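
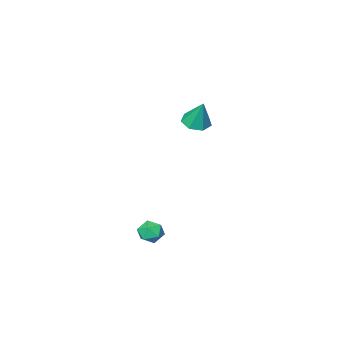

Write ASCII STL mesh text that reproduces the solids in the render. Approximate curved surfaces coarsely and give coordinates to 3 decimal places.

solid 
facet normal -0.604 -0.172 0.778
outer loop
vertex 3.197 2.991 -2.456
vertex 2.929 2.35 -2.806
vertex 3.548 2.307 -2.335
endloop
endfacet
facet normal -0.011 0.169 0.986
outer loop
vertex 3.197 2.991 -2.456
vertex 3.548 2.307 -2.335
vertex 3.974 2.949 -2.44
endloop
endfacet
facet normal 0.029 0.781 0.623
outer loop
vertex 3.197 2.991 -2.456
vertex 3.974 2.949 -2.44
vertex 3.62 3.389 -2.975
endloop
endfacet
facet normal -0.538 0.821 0.191
outer loop
vertex 3.197 2.991 -2.456
vertex 3.62 3.389 -2.975
vertex 2.974 3.018 -3.201
endloop
endfacet
facet normal -0.929 0.232 0.287
outer loop
vertex 3.197 2.991 -2.456
vertex 2.974 3.018 -3.201
vertex 2.929 2.35 -2.806
endloop
endfacet
facet normal 0.549 -0.233 0.802
outer loop
vertex 3.974 2.949 -2.44
vertex 3.548 2.307 -2.335
vertex 4.186 2.282 -2.779
endloop
endfacet
facet normal -0.410 -0.783 0.468
outer loop
vertex 3.548 2.307 -2.335
vertex 2.929 2.35 -2.806
vertex 3.54 1.911 -3.005
endloop
endfacet
facet normal -0.936 -0.131 -0.328
outer loop
vertex 2.929 2.35 -2.806
vertex 2.974 3.018 -3.201
vertex 3.186 2.351 -3.54
endloop
endfacet
facet normal -0.303 0.822 -0.482
outer loop
vertex 2.974 3.018 -3.201
vertex 3.62 3.389 -2.975
vertex 3.612 2.993 -3.645
endloop
endfacet
facet normal 0.615 0.758 0.216
outer loop
vertex 3.62 3.389 -2.975
vertex 3.974 2.949 -2.44
vertex 4.231 2.95 -3.174
endloop
endfacet
facet normal 0.538 -0.821 -0.191
outer loop
vertex 3.963 2.309 -3.524
vertex 4.186 2.282 -2.779
vertex 3.54 1.911 -3.005
endloop
endfacet
facet normal -0.029 -0.781 -0.623
outer loop
vertex 3.963 2.309 -3.524
vertex 3.54 1.911 -3.005
vertex 3.186 2.351 -3.54
endloop
endfacet
facet normal 0.011 -0.169 -0.986
outer loop
vertex 3.963 2.309 -3.524
vertex 3.186 2.351 -3.54
vertex 3.612 2.993 -3.645
endloop
endfacet
facet normal 0.604 0.172 -0.778
outer loop
vertex 3.963 2.309 -3.524
vertex 3.612 2.993 -3.645
vertex 4.231 2.95 -3.174
endloop
endfacet
facet normal 0.929 -0.232 -0.287
outer loop
vertex 3.963 2.309 -3.524
vertex 4.231 2.95 -3.174
vertex 4.186 2.282 -2.779
endloop
endfacet
facet normal 0.303 -0.822 0.482
outer loop
vertex 3.54 1.911 -3.005
vertex 4.186 2.282 -2.779
vertex 3.548 2.307 -2.335
endloop
endfacet
facet normal -0.615 -0.758 -0.216
outer loop
vertex 3.186 2.351 -3.54
vertex 3.54 1.911 -3.005
vertex 2.929 2.35 -2.806
endloop
endfacet
facet normal -0.549 0.233 -0.802
outer loop
vertex 3.612 2.993 -3.645
vertex 3.186 2.351 -3.54
vertex 2.974 3.018 -3.201
endloop
endfacet
facet normal 0.410 0.783 -0.468
outer loop
vertex 4.231 2.95 -3.174
vertex 3.612 2.993 -3.645
vertex 3.62 3.389 -2.975
endloop
endfacet
facet normal 0.936 0.131 0.328
outer loop
vertex 4.186 2.282 -2.779
vertex 4.231 2.95 -3.174
vertex 3.974 2.949 -2.44
endloop
endfacet
facet normal -0.032 -0.395 -0.918
outer loop
vertex -2.928 -3.686 0.521
vertex -3.749 -3.362 0.41
vertex -2.97 -2.977 0.217
endloop
endfacet
facet normal 0.927 0.193 0.322
outer loop
vertex -2.928 -3.686 0.521
vertex -2.97 -2.977 0.217
vertex -3.691 -2.638 2.09
endloop
endfacet
facet normal -0.032 -0.395 -0.918
outer loop
vertex -2.97 -2.977 0.217
vertex -3.749 -3.362 0.41
vertex -3.599 -2.558 0.059
endloop
endfacet
facet normal 0.543 0.837 0.058
outer loop
vertex -2.97 -2.977 0.217
vertex -3.599 -2.558 0.059
vertex -3.691 -2.638 2.09
endloop
endfacet
facet normal -0.032 -0.395 -0.918
outer loop
vertex -3.599 -2.558 0.059
vertex -3.749 -3.362 0.41
vertex -4.341 -2.744 0.165
endloop
endfacet
facet normal -0.239 0.971 0.027
outer loop
vertex -3.599 -2.558 0.059
vertex -4.341 -2.744 0.165
vertex -3.691 -2.638 2.09
endloop
endfacet
facet normal -0.032 -0.395 -0.918
outer loop
vertex -4.341 -2.744 0.165
vertex -3.749 -3.362 0.41
vertex -4.637 -3.395 0.455
endloop
endfacet
facet normal -0.833 0.492 0.254
outer loop
vertex -4.341 -2.744 0.165
vertex -4.637 -3.395 0.455
vertex -3.691 -2.638 2.09
endloop
endfacet
facet normal -0.032 -0.396 -0.918
outer loop
vertex -4.637 -3.395 0.455
vertex -3.749 -3.362 0.41
vertex -4.265 -4.021 0.712
endloop
endfacet
facet normal -0.789 -0.237 0.566
outer loop
vertex -4.637 -3.395 0.455
vertex -4.265 -4.021 0.712
vertex -3.691 -2.638 2.09
endloop
endfacet
facet normal -0.032 -0.396 -0.918
outer loop
vertex -4.265 -4.021 0.712
vertex -3.749 -3.362 0.41
vertex -3.504 -4.15 0.741
endloop
endfacet
facet normal -0.141 -0.669 0.730
outer loop
vertex -4.265 -4.021 0.712
vertex -3.504 -4.15 0.741
vertex -3.691 -2.638 2.09
endloop
endfacet
facet normal -0.032 -0.396 -0.918
outer loop
vertex -3.504 -4.15 0.741
vertex -3.749 -3.362 0.41
vertex -2.928 -3.686 0.521
endloop
endfacet
facet normal 0.622 -0.477 0.621
outer loop
vertex -3.504 -4.15 0.741
vertex -2.928 -3.686 0.521
vertex -3.691 -2.638 2.09
endloop
endfacet

endsolid


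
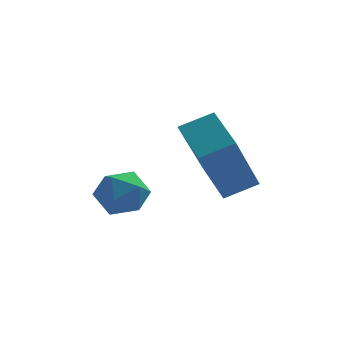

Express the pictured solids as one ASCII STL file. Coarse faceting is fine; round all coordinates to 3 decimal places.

solid 
facet normal -0.305 -0.439 0.845
outer loop
vertex 2.353 -1.371 4.156
vertex 1.949 -0.221 4.608
vertex 1.515 -1.517 3.778
endloop
endfacet
facet normal 0.311 -0.884 -0.348
outer loop
vertex 2.151 -0.599 2.012
vertex 2.353 -1.371 4.156
vertex 1.515 -1.517 3.778
endloop
endfacet
facet normal -0.304 -0.440 0.845
outer loop
vertex 1.515 -1.517 3.778
vertex 1.949 -0.221 4.608
vertex 1.111 -0.367 4.231
endloop
endfacet
facet normal -0.901 -0.157 -0.406
outer loop
vertex 1.111 -0.367 4.231
vertex 2.151 -0.599 2.012
vertex 1.515 -1.517 3.778
endloop
endfacet
facet normal 0.900 0.157 0.406
outer loop
vertex 2.353 -1.371 4.156
vertex 2.585 0.697 2.842
vertex 1.949 -0.221 4.608
endloop
endfacet
facet normal 0.311 -0.885 -0.348
outer loop
vertex 2.989 -0.453 2.389
vertex 2.353 -1.371 4.156
vertex 2.151 -0.599 2.012
endloop
endfacet
facet normal 0.901 0.157 0.406
outer loop
vertex 2.989 -0.453 2.389
vertex 2.585 0.697 2.842
vertex 2.353 -1.371 4.156
endloop
endfacet
facet normal -0.311 0.885 0.348
outer loop
vertex 1.949 -0.221 4.608
vertex 2.585 0.697 2.842
vertex 1.111 -0.367 4.231
endloop
endfacet
facet normal -0.900 -0.157 -0.406
outer loop
vertex 1.747 0.551 2.464
vertex 2.151 -0.599 2.012
vertex 1.111 -0.367 4.231
endloop
endfacet
facet normal -0.311 0.885 0.348
outer loop
vertex 1.111 -0.367 4.231
vertex 2.585 0.697 2.842
vertex 1.747 0.551 2.464
endloop
endfacet
facet normal 0.304 0.439 -0.846
outer loop
vertex 1.747 0.551 2.464
vertex 2.989 -0.453 2.389
vertex 2.151 -0.599 2.012
endloop
endfacet
facet normal 0.304 0.440 -0.845
outer loop
vertex 2.585 0.697 2.842
vertex 2.989 -0.453 2.389
vertex 1.747 0.551 2.464
endloop
endfacet
facet normal -0.205 0.372 0.905
outer loop
vertex -0.54 0.467 2.274
vertex -0.409 -0.182 2.57
vertex 0.13 0.298 2.495
endloop
endfacet
facet normal 0.064 0.876 0.477
outer loop
vertex -0.54 0.467 2.274
vertex 0.13 0.298 2.495
vertex 0.033 0.647 1.867
endloop
endfacet
facet normal -0.360 0.928 -0.096
outer loop
vertex -0.54 0.467 2.274
vertex 0.033 0.647 1.867
vertex -0.565 0.383 1.553
endloop
endfacet
facet normal -0.890 0.456 -0.022
outer loop
vertex -0.54 0.467 2.274
vertex -0.565 0.383 1.553
vertex -0.839 -0.13 1.988
endloop
endfacet
facet normal -0.794 0.112 0.597
outer loop
vertex -0.54 0.467 2.274
vertex -0.839 -0.13 1.988
vertex -0.409 -0.182 2.57
endloop
endfacet
facet normal 0.706 0.660 0.258
outer loop
vertex 0.033 0.647 1.867
vertex 0.13 0.298 2.495
vertex 0.519 0.11 1.912
endloop
endfacet
facet normal 0.271 -0.156 0.950
outer loop
vertex 0.13 0.298 2.495
vertex -0.409 -0.182 2.57
vertex 0.245 -0.403 2.347
endloop
endfacet
facet normal -0.680 -0.578 0.451
outer loop
vertex -0.409 -0.182 2.57
vertex -0.839 -0.13 1.988
vertex -0.353 -0.667 2.033
endloop
endfacet
facet normal -0.835 -0.021 -0.550
outer loop
vertex -0.839 -0.13 1.988
vertex -0.565 0.383 1.553
vertex -0.45 -0.318 1.405
endloop
endfacet
facet normal 0.023 0.743 -0.669
outer loop
vertex -0.565 0.383 1.553
vertex 0.033 0.647 1.867
vertex 0.089 0.162 1.33
endloop
endfacet
facet normal 0.890 -0.456 0.022
outer loop
vertex 0.22 -0.487 1.626
vertex 0.519 0.11 1.912
vertex 0.245 -0.403 2.347
endloop
endfacet
facet normal 0.360 -0.928 0.096
outer loop
vertex 0.22 -0.487 1.626
vertex 0.245 -0.403 2.347
vertex -0.353 -0.667 2.033
endloop
endfacet
facet normal -0.064 -0.876 -0.477
outer loop
vertex 0.22 -0.487 1.626
vertex -0.353 -0.667 2.033
vertex -0.45 -0.318 1.405
endloop
endfacet
facet normal 0.205 -0.372 -0.905
outer loop
vertex 0.22 -0.487 1.626
vertex -0.45 -0.318 1.405
vertex 0.089 0.162 1.33
endloop
endfacet
facet normal 0.794 -0.112 -0.597
outer loop
vertex 0.22 -0.487 1.626
vertex 0.089 0.162 1.33
vertex 0.519 0.11 1.912
endloop
endfacet
facet normal 0.835 0.021 0.550
outer loop
vertex 0.245 -0.403 2.347
vertex 0.519 0.11 1.912
vertex 0.13 0.298 2.495
endloop
endfacet
facet normal -0.023 -0.743 0.669
outer loop
vertex -0.353 -0.667 2.033
vertex 0.245 -0.403 2.347
vertex -0.409 -0.182 2.57
endloop
endfacet
facet normal -0.706 -0.660 -0.258
outer loop
vertex -0.45 -0.318 1.405
vertex -0.353 -0.667 2.033
vertex -0.839 -0.13 1.988
endloop
endfacet
facet normal -0.271 0.156 -0.950
outer loop
vertex 0.089 0.162 1.33
vertex -0.45 -0.318 1.405
vertex -0.565 0.383 1.553
endloop
endfacet
facet normal 0.680 0.578 -0.451
outer loop
vertex 0.519 0.11 1.912
vertex 0.089 0.162 1.33
vertex 0.033 0.647 1.867
endloop
endfacet

endsolid


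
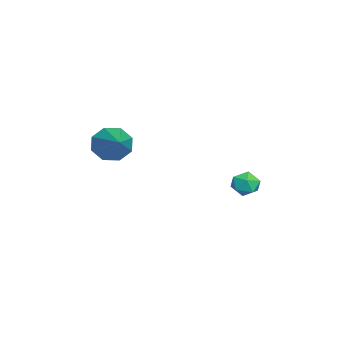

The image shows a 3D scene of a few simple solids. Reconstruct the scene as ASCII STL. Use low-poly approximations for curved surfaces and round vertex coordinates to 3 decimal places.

solid 
facet normal -0.778 0.108 0.619
outer loop
vertex -3.225 1.587 -2.46
vertex -3.227 0.914 -2.345
vertex -2.854 1.327 -1.948
endloop
endfacet
facet normal -0.369 0.693 0.619
outer loop
vertex -3.225 1.587 -2.46
vertex -2.854 1.327 -1.948
vertex -2.593 1.819 -2.343
endloop
endfacet
facet normal -0.336 0.941 -0.048
outer loop
vertex -3.225 1.587 -2.46
vertex -2.593 1.819 -2.343
vertex -2.804 1.711 -2.984
endloop
endfacet
facet normal -0.726 0.509 -0.463
outer loop
vertex -3.225 1.587 -2.46
vertex -2.804 1.711 -2.984
vertex -3.196 1.151 -2.985
endloop
endfacet
facet normal -0.999 -0.006 -0.050
outer loop
vertex -3.225 1.587 -2.46
vertex -3.196 1.151 -2.985
vertex -3.227 0.914 -2.345
endloop
endfacet
facet normal 0.289 0.501 0.816
outer loop
vertex -2.593 1.819 -2.343
vertex -2.854 1.327 -1.948
vertex -2.204 1.289 -2.155
endloop
endfacet
facet normal -0.374 -0.445 0.814
outer loop
vertex -2.854 1.327 -1.948
vertex -3.227 0.914 -2.345
vertex -2.596 0.729 -2.156
endloop
endfacet
facet normal -0.729 -0.630 -0.269
outer loop
vertex -3.227 0.914 -2.345
vertex -3.196 1.151 -2.985
vertex -2.807 0.621 -2.797
endloop
endfacet
facet normal -0.286 0.202 -0.937
outer loop
vertex -3.196 1.151 -2.985
vertex -2.804 1.711 -2.984
vertex -2.546 1.113 -3.192
endloop
endfacet
facet normal 0.344 0.901 -0.265
outer loop
vertex -2.804 1.711 -2.984
vertex -2.593 1.819 -2.343
vertex -2.173 1.526 -2.795
endloop
endfacet
facet normal 0.726 -0.509 0.463
outer loop
vertex -2.175 0.853 -2.68
vertex -2.204 1.289 -2.155
vertex -2.596 0.729 -2.156
endloop
endfacet
facet normal 0.336 -0.941 0.048
outer loop
vertex -2.175 0.853 -2.68
vertex -2.596 0.729 -2.156
vertex -2.807 0.621 -2.797
endloop
endfacet
facet normal 0.369 -0.693 -0.619
outer loop
vertex -2.175 0.853 -2.68
vertex -2.807 0.621 -2.797
vertex -2.546 1.113 -3.192
endloop
endfacet
facet normal 0.778 -0.108 -0.619
outer loop
vertex -2.175 0.853 -2.68
vertex -2.546 1.113 -3.192
vertex -2.173 1.526 -2.795
endloop
endfacet
facet normal 0.999 0.006 0.050
outer loop
vertex -2.175 0.853 -2.68
vertex -2.173 1.526 -2.795
vertex -2.204 1.289 -2.155
endloop
endfacet
facet normal 0.286 -0.202 0.937
outer loop
vertex -2.596 0.729 -2.156
vertex -2.204 1.289 -2.155
vertex -2.854 1.327 -1.948
endloop
endfacet
facet normal -0.344 -0.901 0.265
outer loop
vertex -2.807 0.621 -2.797
vertex -2.596 0.729 -2.156
vertex -3.227 0.914 -2.345
endloop
endfacet
facet normal -0.289 -0.501 -0.816
outer loop
vertex -2.546 1.113 -3.192
vertex -2.807 0.621 -2.797
vertex -3.196 1.151 -2.985
endloop
endfacet
facet normal 0.374 0.445 -0.814
outer loop
vertex -2.173 1.526 -2.795
vertex -2.546 1.113 -3.192
vertex -2.804 1.711 -2.984
endloop
endfacet
facet normal 0.729 0.630 0.269
outer loop
vertex -2.204 1.289 -2.155
vertex -2.173 1.526 -2.795
vertex -2.593 1.819 -2.343
endloop
endfacet
facet normal -0.870 -0.236 -0.432
outer loop
vertex -0.768 -4.303 -0.527
vertex -1.196 -3.985 0.161
vertex -0.911 -3.656 -0.592
endloop
endfacet
facet normal 0.727 0.092 -0.681
outer loop
vertex -0.768 -4.303 -0.527
vertex -0.911 -3.656 -0.592
vertex 0.616 -3.495 1.059
endloop
endfacet
facet normal -0.870 -0.235 -0.432
outer loop
vertex -0.911 -3.656 -0.592
vertex -1.196 -3.985 0.161
vertex -1.22 -3.202 -0.217
endloop
endfacet
facet normal 0.465 0.730 -0.501
outer loop
vertex -0.911 -3.656 -0.592
vertex -1.22 -3.202 -0.217
vertex 0.616 -3.495 1.059
endloop
endfacet
facet normal -0.871 -0.235 -0.432
outer loop
vertex -1.22 -3.202 -0.217
vertex -1.196 -3.985 0.161
vertex -1.515 -3.206 0.38
endloop
endfacet
facet normal 0.114 0.991 0.063
outer loop
vertex -1.22 -3.202 -0.217
vertex -1.515 -3.206 0.38
vertex 0.616 -3.495 1.059
endloop
endfacet
facet normal -0.871 -0.235 -0.432
outer loop
vertex -1.515 -3.206 0.38
vertex -1.196 -3.985 0.161
vertex -1.623 -3.667 0.849
endloop
endfacet
facet normal -0.119 0.722 0.682
outer loop
vertex -1.515 -3.206 0.38
vertex -1.623 -3.667 0.849
vertex 0.616 -3.495 1.059
endloop
endfacet
facet normal -0.871 -0.236 -0.431
outer loop
vertex -1.623 -3.667 0.849
vertex -1.196 -3.985 0.161
vertex -1.48 -4.314 0.914
endloop
endfacet
facet normal -0.099 0.078 0.992
outer loop
vertex -1.623 -3.667 0.849
vertex -1.48 -4.314 0.914
vertex 0.616 -3.495 1.059
endloop
endfacet
facet normal -0.871 -0.236 -0.432
outer loop
vertex -1.48 -4.314 0.914
vertex -1.196 -3.985 0.161
vertex -1.171 -4.768 0.539
endloop
endfacet
facet normal 0.163 -0.560 0.812
outer loop
vertex -1.48 -4.314 0.914
vertex -1.171 -4.768 0.539
vertex 0.616 -3.495 1.059
endloop
endfacet
facet normal -0.871 -0.236 -0.432
outer loop
vertex -1.171 -4.768 0.539
vertex -1.196 -3.985 0.161
vertex -0.876 -4.764 -0.058
endloop
endfacet
facet normal 0.513 -0.822 0.248
outer loop
vertex -1.171 -4.768 0.539
vertex -0.876 -4.764 -0.058
vertex 0.616 -3.495 1.059
endloop
endfacet
facet normal -0.870 -0.236 -0.432
outer loop
vertex -0.876 -4.764 -0.058
vertex -1.196 -3.985 0.161
vertex -0.768 -4.303 -0.527
endloop
endfacet
facet normal 0.747 -0.552 -0.371
outer loop
vertex -0.876 -4.764 -0.058
vertex -0.768 -4.303 -0.527
vertex 0.616 -3.495 1.059
endloop
endfacet

endsolid


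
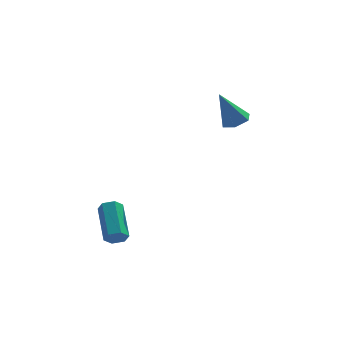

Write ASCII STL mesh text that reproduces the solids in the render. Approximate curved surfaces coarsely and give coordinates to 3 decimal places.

solid 
facet normal 0.064 -0.869 -0.491
outer loop
vertex -2.68 -3.121 -2.99
vertex -3.021 -3.333 -2.659
vertex -3.19 -3.101 -3.092
endloop
endfacet
facet normal 0.189 0.493 -0.849
outer loop
vertex -2.68 -3.121 -2.99
vertex -3.19 -3.101 -3.092
vertex -2.799 -1.495 -2.073
endloop
endfacet
facet normal 0.189 0.493 -0.849
outer loop
vertex -2.799 -1.495 -2.073
vertex -3.19 -3.101 -3.092
vertex -3.309 -1.475 -2.175
endloop
endfacet
facet normal -0.064 0.869 0.490
outer loop
vertex -2.799 -1.495 -2.073
vertex -3.309 -1.475 -2.175
vertex -3.139 -1.707 -1.741
endloop
endfacet
facet normal 0.062 -0.869 -0.490
outer loop
vertex -3.19 -3.101 -3.092
vertex -3.021 -3.333 -2.659
vertex -3.53 -3.312 -2.761
endloop
endfacet
facet normal -0.753 0.280 -0.595
outer loop
vertex -3.19 -3.101 -3.092
vertex -3.53 -3.312 -2.761
vertex -3.309 -1.475 -2.175
endloop
endfacet
facet normal -0.754 0.280 -0.594
outer loop
vertex -3.309 -1.475 -2.175
vertex -3.53 -3.312 -2.761
vertex -3.649 -1.687 -1.843
endloop
endfacet
facet normal -0.064 0.869 0.490
outer loop
vertex -3.309 -1.475 -2.175
vertex -3.649 -1.687 -1.843
vertex -3.139 -1.707 -1.741
endloop
endfacet
facet normal 0.063 -0.869 -0.491
outer loop
vertex -3.53 -3.312 -2.761
vertex -3.021 -3.333 -2.659
vertex -3.361 -3.545 -2.327
endloop
endfacet
facet normal -0.944 -0.212 0.254
outer loop
vertex -3.53 -3.312 -2.761
vertex -3.361 -3.545 -2.327
vertex -3.649 -1.687 -1.843
endloop
endfacet
facet normal -0.943 -0.213 0.254
outer loop
vertex -3.649 -1.687 -1.843
vertex -3.361 -3.545 -2.327
vertex -3.48 -1.919 -1.41
endloop
endfacet
facet normal -0.064 0.869 0.491
outer loop
vertex -3.649 -1.687 -1.843
vertex -3.48 -1.919 -1.41
vertex -3.139 -1.707 -1.741
endloop
endfacet
facet normal 0.064 -0.869 -0.490
outer loop
vertex -3.361 -3.545 -2.327
vertex -3.021 -3.333 -2.659
vertex -2.851 -3.565 -2.225
endloop
endfacet
facet normal -0.189 -0.493 0.849
outer loop
vertex -3.361 -3.545 -2.327
vertex -2.851 -3.565 -2.225
vertex -3.48 -1.919 -1.41
endloop
endfacet
facet normal -0.189 -0.493 0.849
outer loop
vertex -3.48 -1.919 -1.41
vertex -2.851 -3.565 -2.225
vertex -2.97 -1.939 -1.308
endloop
endfacet
facet normal -0.064 0.869 0.491
outer loop
vertex -3.48 -1.919 -1.41
vertex -2.97 -1.939 -1.308
vertex -3.139 -1.707 -1.741
endloop
endfacet
facet normal 0.064 -0.869 -0.490
outer loop
vertex -2.851 -3.565 -2.225
vertex -3.021 -3.333 -2.659
vertex -2.511 -3.353 -2.557
endloop
endfacet
facet normal 0.754 -0.280 0.594
outer loop
vertex -2.851 -3.565 -2.225
vertex -2.511 -3.353 -2.557
vertex -2.97 -1.939 -1.308
endloop
endfacet
facet normal 0.753 -0.281 0.595
outer loop
vertex -2.97 -1.939 -1.308
vertex -2.511 -3.353 -2.557
vertex -2.63 -1.728 -1.639
endloop
endfacet
facet normal -0.062 0.869 0.490
outer loop
vertex -2.97 -1.939 -1.308
vertex -2.63 -1.728 -1.639
vertex -3.139 -1.707 -1.741
endloop
endfacet
facet normal 0.064 -0.869 -0.491
outer loop
vertex -2.511 -3.353 -2.557
vertex -3.021 -3.333 -2.659
vertex -2.68 -3.121 -2.99
endloop
endfacet
facet normal 0.943 0.213 -0.254
outer loop
vertex -2.511 -3.353 -2.557
vertex -2.68 -3.121 -2.99
vertex -2.63 -1.728 -1.639
endloop
endfacet
facet normal 0.944 0.212 -0.254
outer loop
vertex -2.63 -1.728 -1.639
vertex -2.68 -3.121 -2.99
vertex -2.799 -1.495 -2.073
endloop
endfacet
facet normal -0.063 0.869 0.491
outer loop
vertex -2.63 -1.728 -1.639
vertex -2.799 -1.495 -2.073
vertex -3.139 -1.707 -1.741
endloop
endfacet
facet normal 0.419 0.006 -0.908
outer loop
vertex 2.616 -0.487 2.323
vertex 2.179 -0.034 2.124
vertex 2.752 0.156 2.39
endloop
endfacet
facet normal 0.706 -0.219 0.674
outer loop
vertex 2.616 -0.487 2.323
vertex 2.752 0.156 2.39
vertex 1.461 -0.046 3.676
endloop
endfacet
facet normal 0.419 0.007 -0.908
outer loop
vertex 2.752 0.156 2.39
vertex 2.179 -0.034 2.124
vertex 2.314 0.608 2.191
endloop
endfacet
facet normal 0.455 0.689 0.565
outer loop
vertex 2.752 0.156 2.39
vertex 2.314 0.608 2.191
vertex 1.461 -0.046 3.676
endloop
endfacet
facet normal 0.419 0.007 -0.908
outer loop
vertex 2.314 0.608 2.191
vertex 2.179 -0.034 2.124
vertex 1.741 0.418 1.925
endloop
endfacet
facet normal -0.383 0.906 0.179
outer loop
vertex 2.314 0.608 2.191
vertex 1.741 0.418 1.925
vertex 1.461 -0.046 3.676
endloop
endfacet
facet normal 0.419 0.006 -0.908
outer loop
vertex 1.741 0.418 1.925
vertex 2.179 -0.034 2.124
vertex 1.605 -0.224 1.858
endloop
endfacet
facet normal -0.971 0.216 -0.098
outer loop
vertex 1.741 0.418 1.925
vertex 1.605 -0.224 1.858
vertex 1.461 -0.046 3.676
endloop
endfacet
facet normal 0.418 0.008 -0.908
outer loop
vertex 1.605 -0.224 1.858
vertex 2.179 -0.034 2.124
vertex 2.043 -0.677 2.056
endloop
endfacet
facet normal -0.721 -0.693 0.011
outer loop
vertex 1.605 -0.224 1.858
vertex 2.043 -0.677 2.056
vertex 1.461 -0.046 3.676
endloop
endfacet
facet normal 0.420 0.007 -0.907
outer loop
vertex 2.043 -0.677 2.056
vertex 2.179 -0.034 2.124
vertex 2.616 -0.487 2.323
endloop
endfacet
facet normal 0.117 -0.910 0.397
outer loop
vertex 2.043 -0.677 2.056
vertex 2.616 -0.487 2.323
vertex 1.461 -0.046 3.676
endloop
endfacet

endsolid


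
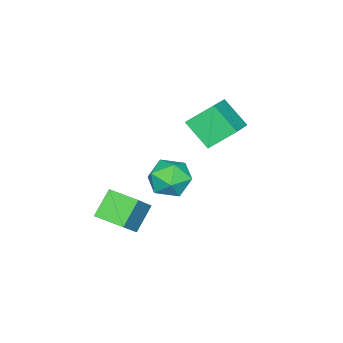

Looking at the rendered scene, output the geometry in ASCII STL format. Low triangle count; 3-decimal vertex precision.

solid 
facet normal -0.483 -0.082 0.872
outer loop
vertex 1.782 1.478 3.135
vertex 2.334 0.547 3.354
vertex 2.745 1.521 3.673
endloop
endfacet
facet normal -0.409 0.603 0.684
outer loop
vertex 1.782 1.478 3.135
vertex 2.745 1.521 3.673
vertex 2.518 2.261 2.885
endloop
endfacet
facet normal -0.720 0.692 0.048
outer loop
vertex 1.782 1.478 3.135
vertex 2.518 2.261 2.885
vertex 1.968 1.744 2.08
endloop
endfacet
facet normal -0.985 0.063 -0.158
outer loop
vertex 1.782 1.478 3.135
vertex 1.968 1.744 2.08
vertex 1.854 0.685 2.37
endloop
endfacet
facet normal -0.839 -0.415 0.351
outer loop
vertex 1.782 1.478 3.135
vertex 1.854 0.685 2.37
vertex 2.334 0.547 3.354
endloop
endfacet
facet normal 0.287 0.738 0.610
outer loop
vertex 2.518 2.261 2.885
vertex 2.745 1.521 3.673
vertex 3.526 1.815 2.95
endloop
endfacet
facet normal 0.168 -0.370 0.914
outer loop
vertex 2.745 1.521 3.673
vertex 2.334 0.547 3.354
vertex 3.412 0.756 3.24
endloop
endfacet
facet normal -0.407 -0.910 0.071
outer loop
vertex 2.334 0.547 3.354
vertex 1.854 0.685 2.37
vertex 2.862 0.239 2.435
endloop
endfacet
facet normal -0.645 -0.137 -0.752
outer loop
vertex 1.854 0.685 2.37
vertex 1.968 1.744 2.08
vertex 2.635 0.979 1.647
endloop
endfacet
facet normal -0.215 0.882 -0.419
outer loop
vertex 1.968 1.744 2.08
vertex 2.518 2.261 2.885
vertex 3.046 1.953 1.966
endloop
endfacet
facet normal 0.985 -0.063 0.158
outer loop
vertex 3.598 1.022 2.185
vertex 3.526 1.815 2.95
vertex 3.412 0.756 3.24
endloop
endfacet
facet normal 0.720 -0.692 -0.048
outer loop
vertex 3.598 1.022 2.185
vertex 3.412 0.756 3.24
vertex 2.862 0.239 2.435
endloop
endfacet
facet normal 0.409 -0.603 -0.684
outer loop
vertex 3.598 1.022 2.185
vertex 2.862 0.239 2.435
vertex 2.635 0.979 1.647
endloop
endfacet
facet normal 0.483 0.082 -0.872
outer loop
vertex 3.598 1.022 2.185
vertex 2.635 0.979 1.647
vertex 3.046 1.953 1.966
endloop
endfacet
facet normal 0.839 0.415 -0.351
outer loop
vertex 3.598 1.022 2.185
vertex 3.046 1.953 1.966
vertex 3.526 1.815 2.95
endloop
endfacet
facet normal 0.645 0.137 0.752
outer loop
vertex 3.412 0.756 3.24
vertex 3.526 1.815 2.95
vertex 2.745 1.521 3.673
endloop
endfacet
facet normal 0.215 -0.882 0.419
outer loop
vertex 2.862 0.239 2.435
vertex 3.412 0.756 3.24
vertex 2.334 0.547 3.354
endloop
endfacet
facet normal -0.287 -0.738 -0.610
outer loop
vertex 2.635 0.979 1.647
vertex 2.862 0.239 2.435
vertex 1.854 0.685 2.37
endloop
endfacet
facet normal -0.168 0.370 -0.914
outer loop
vertex 3.046 1.953 1.966
vertex 2.635 0.979 1.647
vertex 1.968 1.744 2.08
endloop
endfacet
facet normal 0.407 0.910 -0.071
outer loop
vertex 3.526 1.815 2.95
vertex 3.046 1.953 1.966
vertex 2.518 2.261 2.885
endloop
endfacet
facet normal -0.436 0.632 0.641
outer loop
vertex -1.711 0.873 4.538
vertex -1.509 2.185 3.383
vertex -3.398 0.47 3.788
endloop
endfacet
facet normal -0.114 -0.745 0.657
outer loop
vertex -2.671 -0.585 2.717
vertex -1.711 0.873 4.538
vertex -3.398 0.47 3.788
endloop
endfacet
facet normal -0.436 0.632 0.641
outer loop
vertex -3.398 0.47 3.788
vertex -1.509 2.185 3.383
vertex -3.197 1.782 2.632
endloop
endfacet
facet normal -0.893 -0.213 -0.397
outer loop
vertex -3.197 1.782 2.632
vertex -2.671 -0.585 2.717
vertex -3.398 0.47 3.788
endloop
endfacet
facet normal 0.893 0.212 0.397
outer loop
vertex -1.711 0.873 4.538
vertex -0.782 1.13 2.312
vertex -1.509 2.185 3.383
endloop
endfacet
facet normal -0.114 -0.745 0.657
outer loop
vertex -0.983 -0.182 3.468
vertex -1.711 0.873 4.538
vertex -2.671 -0.585 2.717
endloop
endfacet
facet normal 0.893 0.213 0.397
outer loop
vertex -0.983 -0.182 3.468
vertex -0.782 1.13 2.312
vertex -1.711 0.873 4.538
endloop
endfacet
facet normal 0.114 0.745 -0.657
outer loop
vertex -1.509 2.185 3.383
vertex -0.782 1.13 2.312
vertex -3.197 1.782 2.632
endloop
endfacet
facet normal -0.893 -0.213 -0.398
outer loop
vertex -2.469 0.727 1.562
vertex -2.671 -0.585 2.717
vertex -3.197 1.782 2.632
endloop
endfacet
facet normal 0.114 0.745 -0.657
outer loop
vertex -3.197 1.782 2.632
vertex -0.782 1.13 2.312
vertex -2.469 0.727 1.562
endloop
endfacet
facet normal 0.436 -0.632 -0.641
outer loop
vertex -2.469 0.727 1.562
vertex -0.983 -0.182 3.468
vertex -2.671 -0.585 2.717
endloop
endfacet
facet normal 0.436 -0.632 -0.641
outer loop
vertex -0.782 1.13 2.312
vertex -0.983 -0.182 3.468
vertex -2.469 0.727 1.562
endloop
endfacet
facet normal -0.694 -0.089 -0.714
outer loop
vertex 1.594 -1.892 -0.528
vertex 1.557 -0.4 -0.678
vertex 2.716 -1.972 -1.608
endloop
endfacet
facet normal 0.025 -0.995 0.099
outer loop
vertex 4.063 -1.8 -0.222
vertex 1.594 -1.892 -0.528
vertex 2.716 -1.972 -1.608
endloop
endfacet
facet normal -0.694 -0.089 -0.715
outer loop
vertex 2.716 -1.972 -1.608
vertex 1.557 -0.4 -0.678
vertex 2.68 -0.48 -1.758
endloop
endfacet
facet normal 0.719 -0.052 -0.693
outer loop
vertex 2.68 -0.48 -1.758
vertex 4.063 -1.8 -0.222
vertex 2.716 -1.972 -1.608
endloop
endfacet
facet normal -0.719 0.052 0.693
outer loop
vertex 1.594 -1.892 -0.528
vertex 2.904 -0.228 0.708
vertex 1.557 -0.4 -0.678
endloop
endfacet
facet normal 0.025 -0.995 0.099
outer loop
vertex 2.94 -1.72 0.858
vertex 1.594 -1.892 -0.528
vertex 4.063 -1.8 -0.222
endloop
endfacet
facet normal -0.720 0.052 0.692
outer loop
vertex 2.94 -1.72 0.858
vertex 2.904 -0.228 0.708
vertex 1.594 -1.892 -0.528
endloop
endfacet
facet normal -0.025 0.995 -0.099
outer loop
vertex 1.557 -0.4 -0.678
vertex 2.904 -0.228 0.708
vertex 2.68 -0.48 -1.758
endloop
endfacet
facet normal 0.720 -0.052 -0.692
outer loop
vertex 4.026 -0.308 -0.372
vertex 4.063 -1.8 -0.222
vertex 2.68 -0.48 -1.758
endloop
endfacet
facet normal -0.025 0.995 -0.099
outer loop
vertex 2.68 -0.48 -1.758
vertex 2.904 -0.228 0.708
vertex 4.026 -0.308 -0.372
endloop
endfacet
facet normal 0.694 0.089 0.715
outer loop
vertex 4.026 -0.308 -0.372
vertex 2.94 -1.72 0.858
vertex 4.063 -1.8 -0.222
endloop
endfacet
facet normal 0.694 0.089 0.714
outer loop
vertex 2.904 -0.228 0.708
vertex 2.94 -1.72 0.858
vertex 4.026 -0.308 -0.372
endloop
endfacet

endsolid


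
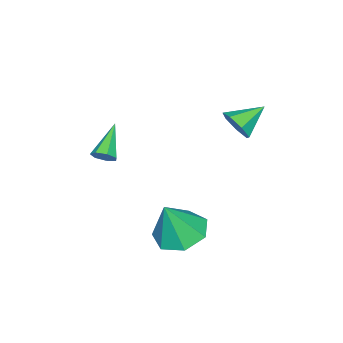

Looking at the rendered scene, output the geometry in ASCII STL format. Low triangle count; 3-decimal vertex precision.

solid 
facet normal 0.789 0.200 -0.581
outer loop
vertex 1.544 -2.655 0.4
vertex 1.231 -2.51 0.025
vertex 1.433 -2.226 0.397
endloop
endfacet
facet normal 0.322 0.090 0.942
outer loop
vertex 1.544 -2.655 0.4
vertex 1.433 -2.226 0.397
vertex -0.031 -2.83 0.955
endloop
endfacet
facet normal 0.789 0.199 -0.581
outer loop
vertex 1.433 -2.226 0.397
vertex 1.231 -2.51 0.025
vertex 1.17 -2.012 0.113
endloop
endfacet
facet normal -0.071 0.764 0.641
outer loop
vertex 1.433 -2.226 0.397
vertex 1.17 -2.012 0.113
vertex -0.031 -2.83 0.955
endloop
endfacet
facet normal 0.788 0.199 -0.583
outer loop
vertex 1.17 -2.012 0.113
vertex 1.231 -2.51 0.025
vertex 0.952 -2.173 -0.237
endloop
endfacet
facet normal -0.573 0.820 -0.020
outer loop
vertex 1.17 -2.012 0.113
vertex 0.952 -2.173 -0.237
vertex -0.031 -2.83 0.955
endloop
endfacet
facet normal 0.789 0.201 -0.581
outer loop
vertex 0.952 -2.173 -0.237
vertex 1.231 -2.51 0.025
vertex 0.945 -2.588 -0.39
endloop
endfacet
facet normal -0.808 0.216 -0.548
outer loop
vertex 0.952 -2.173 -0.237
vertex 0.945 -2.588 -0.39
vertex -0.031 -2.83 0.955
endloop
endfacet
facet normal 0.789 0.201 -0.581
outer loop
vertex 0.945 -2.588 -0.39
vertex 1.231 -2.51 0.025
vertex 1.153 -2.945 -0.231
endloop
endfacet
facet normal -0.599 -0.590 -0.541
outer loop
vertex 0.945 -2.588 -0.39
vertex 1.153 -2.945 -0.231
vertex -0.031 -2.83 0.955
endloop
endfacet
facet normal 0.790 0.200 -0.580
outer loop
vertex 1.153 -2.945 -0.231
vertex 1.231 -2.51 0.025
vertex 1.419 -2.974 0.121
endloop
endfacet
facet normal -0.102 -0.995 -0.005
outer loop
vertex 1.153 -2.945 -0.231
vertex 1.419 -2.974 0.121
vertex -0.031 -2.83 0.955
endloop
endfacet
facet normal 0.789 0.199 -0.581
outer loop
vertex 1.419 -2.974 0.121
vertex 1.231 -2.51 0.025
vertex 1.544 -2.655 0.4
endloop
endfacet
facet normal 0.307 -0.692 0.653
outer loop
vertex 1.419 -2.974 0.121
vertex 1.544 -2.655 0.4
vertex -0.031 -2.83 0.955
endloop
endfacet
facet normal -0.365 0.155 -0.918
outer loop
vertex 1.568 1.074 -3.462
vertex 0.738 0.401 -3.245
vertex 0.799 1.478 -3.088
endloop
endfacet
facet normal 0.572 0.710 0.410
outer loop
vertex 1.568 1.074 -3.462
vertex 0.799 1.478 -3.088
vertex 1.402 0.119 -1.575
endloop
endfacet
facet normal -0.365 0.155 -0.918
outer loop
vertex 0.799 1.478 -3.088
vertex 0.738 0.401 -3.245
vertex -0.016 1.071 -2.832
endloop
endfacet
facet normal -0.137 0.709 0.692
outer loop
vertex 0.799 1.478 -3.088
vertex -0.016 1.071 -2.832
vertex 1.402 0.119 -1.575
endloop
endfacet
facet normal -0.365 0.155 -0.918
outer loop
vertex -0.016 1.071 -2.832
vertex 0.738 0.401 -3.245
vertex -0.263 0.16 -2.888
endloop
endfacet
facet normal -0.613 0.118 0.781
outer loop
vertex -0.016 1.071 -2.832
vertex -0.263 0.16 -2.888
vertex 1.402 0.119 -1.575
endloop
endfacet
facet normal -0.365 0.156 -0.918
outer loop
vertex -0.263 0.16 -2.888
vertex 0.738 0.401 -3.245
vertex 0.243 -0.57 -3.213
endloop
endfacet
facet normal -0.497 -0.616 0.611
outer loop
vertex -0.263 0.16 -2.888
vertex 0.243 -0.57 -3.213
vertex 1.402 0.119 -1.575
endloop
endfacet
facet normal -0.365 0.156 -0.918
outer loop
vertex 0.243 -0.57 -3.213
vertex 0.738 0.401 -3.245
vertex 1.122 -0.568 -3.562
endloop
endfacet
facet normal 0.125 -0.943 0.308
outer loop
vertex 0.243 -0.57 -3.213
vertex 1.122 -0.568 -3.562
vertex 1.402 0.119 -1.575
endloop
endfacet
facet normal -0.365 0.155 -0.918
outer loop
vertex 1.122 -0.568 -3.562
vertex 0.738 0.401 -3.245
vertex 1.712 0.163 -3.673
endloop
endfacet
facet normal 0.782 -0.615 0.103
outer loop
vertex 1.122 -0.568 -3.562
vertex 1.712 0.163 -3.673
vertex 1.402 0.119 -1.575
endloop
endfacet
facet normal -0.365 0.155 -0.918
outer loop
vertex 1.712 0.163 -3.673
vertex 0.738 0.401 -3.245
vertex 1.568 1.074 -3.462
endloop
endfacet
facet normal 0.982 0.121 0.148
outer loop
vertex 1.712 0.163 -3.673
vertex 1.568 1.074 -3.462
vertex 1.402 0.119 -1.575
endloop
endfacet
facet normal 0.782 -0.423 -0.457
outer loop
vertex -0.711 2.021 2.063
vertex -1.166 1.546 1.724
vertex -0.94 2.213 1.494
endloop
endfacet
facet normal 0.110 0.954 0.278
outer loop
vertex -0.711 2.021 2.063
vertex -0.94 2.213 1.494
vertex -2.214 2.114 2.336
endloop
endfacet
facet normal 0.783 -0.423 -0.457
outer loop
vertex -0.94 2.213 1.494
vertex -1.166 1.546 1.724
vertex -1.339 1.902 1.098
endloop
endfacet
facet normal -0.313 0.874 -0.371
outer loop
vertex -0.94 2.213 1.494
vertex -1.339 1.902 1.098
vertex -2.214 2.114 2.336
endloop
endfacet
facet normal 0.782 -0.424 -0.457
outer loop
vertex -1.339 1.902 1.098
vertex -1.166 1.546 1.724
vertex -1.608 1.324 1.174
endloop
endfacet
facet normal -0.762 0.277 -0.586
outer loop
vertex -1.339 1.902 1.098
vertex -1.608 1.324 1.174
vertex -2.214 2.114 2.336
endloop
endfacet
facet normal 0.782 -0.423 -0.458
outer loop
vertex -1.608 1.324 1.174
vertex -1.166 1.546 1.724
vertex -1.544 0.913 1.663
endloop
endfacet
facet normal -0.899 -0.386 -0.207
outer loop
vertex -1.608 1.324 1.174
vertex -1.544 0.913 1.663
vertex -2.214 2.114 2.336
endloop
endfacet
facet normal 0.782 -0.423 -0.457
outer loop
vertex -1.544 0.913 1.663
vertex -1.166 1.546 1.724
vertex -1.195 0.979 2.199
endloop
endfacet
facet normal -0.623 -0.617 0.481
outer loop
vertex -1.544 0.913 1.663
vertex -1.195 0.979 2.199
vertex -2.214 2.114 2.336
endloop
endfacet
facet normal 0.783 -0.423 -0.457
outer loop
vertex -1.195 0.979 2.199
vertex -1.166 1.546 1.724
vertex -0.825 1.473 2.376
endloop
endfacet
facet normal -0.139 -0.240 0.961
outer loop
vertex -1.195 0.979 2.199
vertex -0.825 1.473 2.376
vertex -2.214 2.114 2.336
endloop
endfacet
facet normal 0.782 -0.424 -0.457
outer loop
vertex -0.825 1.473 2.376
vertex -1.166 1.546 1.724
vertex -0.711 2.021 2.063
endloop
endfacet
facet normal 0.186 0.458 0.869
outer loop
vertex -0.825 1.473 2.376
vertex -0.711 2.021 2.063
vertex -2.214 2.114 2.336
endloop
endfacet

endsolid


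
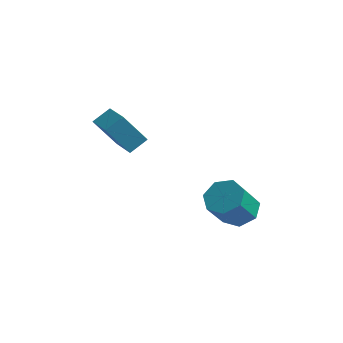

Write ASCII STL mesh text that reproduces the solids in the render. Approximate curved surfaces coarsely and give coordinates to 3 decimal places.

solid 
facet normal 0.145 0.590 -0.794
outer loop
vertex 3.399 0.006 -4.465
vertex 2.594 0.273 -4.413
vertex 3.286 0.6 -4.044
endloop
endfacet
facet normal 0.977 0.039 0.208
outer loop
vertex 3.399 0.006 -4.465
vertex 3.286 0.6 -4.044
vertex 3.171 -0.921 -3.219
endloop
endfacet
facet normal 0.978 0.039 0.207
outer loop
vertex 3.171 -0.921 -3.219
vertex 3.286 0.6 -4.044
vertex 3.058 -0.326 -2.797
endloop
endfacet
facet normal -0.145 -0.591 0.794
outer loop
vertex 3.171 -0.921 -3.219
vertex 3.058 -0.326 -2.797
vertex 2.366 -0.653 -3.167
endloop
endfacet
facet normal 0.145 0.589 -0.795
outer loop
vertex 3.286 0.6 -4.044
vertex 2.594 0.273 -4.413
vertex 2.652 0.949 -3.901
endloop
endfacet
facet normal 0.490 0.655 0.576
outer loop
vertex 3.286 0.6 -4.044
vertex 2.652 0.949 -3.901
vertex 3.058 -0.326 -2.797
endloop
endfacet
facet normal 0.489 0.655 0.576
outer loop
vertex 3.058 -0.326 -2.797
vertex 2.652 0.949 -3.901
vertex 2.424 0.022 -2.654
endloop
endfacet
facet normal -0.145 -0.591 0.794
outer loop
vertex 3.058 -0.326 -2.797
vertex 2.424 0.022 -2.654
vertex 2.366 -0.653 -3.167
endloop
endfacet
facet normal 0.146 0.589 -0.795
outer loop
vertex 2.652 0.949 -3.901
vertex 2.594 0.273 -4.413
vertex 1.974 0.789 -4.144
endloop
endfacet
facet normal -0.367 0.778 0.511
outer loop
vertex 2.652 0.949 -3.901
vertex 1.974 0.789 -4.144
vertex 2.424 0.022 -2.654
endloop
endfacet
facet normal -0.367 0.778 0.511
outer loop
vertex 2.424 0.022 -2.654
vertex 1.974 0.789 -4.144
vertex 1.746 -0.138 -2.897
endloop
endfacet
facet normal -0.145 -0.591 0.794
outer loop
vertex 2.424 0.022 -2.654
vertex 1.746 -0.138 -2.897
vertex 2.366 -0.653 -3.167
endloop
endfacet
facet normal 0.146 0.589 -0.795
outer loop
vertex 1.974 0.789 -4.144
vertex 2.594 0.273 -4.413
vertex 1.763 0.24 -4.59
endloop
endfacet
facet normal -0.947 0.315 0.061
outer loop
vertex 1.974 0.789 -4.144
vertex 1.763 0.24 -4.59
vertex 1.746 -0.138 -2.897
endloop
endfacet
facet normal -0.947 0.315 0.061
outer loop
vertex 1.746 -0.138 -2.897
vertex 1.763 0.24 -4.59
vertex 1.535 -0.686 -3.343
endloop
endfacet
facet normal -0.145 -0.590 0.794
outer loop
vertex 1.746 -0.138 -2.897
vertex 1.535 -0.686 -3.343
vertex 2.366 -0.653 -3.167
endloop
endfacet
facet normal 0.146 0.591 -0.794
outer loop
vertex 1.763 0.24 -4.59
vertex 2.594 0.273 -4.413
vertex 2.178 -0.283 -4.903
endloop
endfacet
facet normal -0.814 -0.385 -0.435
outer loop
vertex 1.763 0.24 -4.59
vertex 2.178 -0.283 -4.903
vertex 1.535 -0.686 -3.343
endloop
endfacet
facet normal -0.814 -0.385 -0.435
outer loop
vertex 1.535 -0.686 -3.343
vertex 2.178 -0.283 -4.903
vertex 1.95 -1.21 -3.656
endloop
endfacet
facet normal -0.145 -0.589 0.795
outer loop
vertex 1.535 -0.686 -3.343
vertex 1.95 -1.21 -3.656
vertex 2.366 -0.653 -3.167
endloop
endfacet
facet normal 0.144 0.591 -0.793
outer loop
vertex 2.178 -0.283 -4.903
vertex 2.594 0.273 -4.413
vertex 2.906 -0.387 -4.848
endloop
endfacet
facet normal -0.068 -0.795 -0.603
outer loop
vertex 2.178 -0.283 -4.903
vertex 2.906 -0.387 -4.848
vertex 1.95 -1.21 -3.656
endloop
endfacet
facet normal -0.068 -0.795 -0.603
outer loop
vertex 1.95 -1.21 -3.656
vertex 2.906 -0.387 -4.848
vertex 2.678 -1.314 -3.601
endloop
endfacet
facet normal -0.144 -0.590 0.795
outer loop
vertex 1.95 -1.21 -3.656
vertex 2.678 -1.314 -3.601
vertex 2.366 -0.653 -3.167
endloop
endfacet
facet normal 0.145 0.591 -0.793
outer loop
vertex 2.906 -0.387 -4.848
vertex 2.594 0.273 -4.413
vertex 3.399 0.006 -4.465
endloop
endfacet
facet normal 0.729 -0.606 -0.317
outer loop
vertex 2.906 -0.387 -4.848
vertex 3.399 0.006 -4.465
vertex 2.678 -1.314 -3.601
endloop
endfacet
facet normal 0.729 -0.606 -0.318
outer loop
vertex 2.678 -1.314 -3.601
vertex 3.399 0.006 -4.465
vertex 3.171 -0.921 -3.219
endloop
endfacet
facet normal -0.145 -0.590 0.794
outer loop
vertex 2.678 -1.314 -3.601
vertex 3.171 -0.921 -3.219
vertex 2.366 -0.653 -3.167
endloop
endfacet
facet normal -0.440 -0.726 -0.529
outer loop
vertex -1.181 -3.11 0.813
vertex -2.166 -2.32 0.547
vertex -0.457 -2.631 -0.447
endloop
endfacet
facet normal 0.763 -0.613 0.205
outer loop
vertex -0.074 -2.0 0.013
vertex -1.181 -3.11 0.813
vertex -0.457 -2.631 -0.447
endloop
endfacet
facet normal -0.440 -0.726 -0.529
outer loop
vertex -0.457 -2.631 -0.447
vertex -2.166 -2.32 0.547
vertex -1.442 -1.841 -0.713
endloop
endfacet
facet normal 0.473 0.313 -0.823
outer loop
vertex -1.442 -1.841 -0.713
vertex -0.074 -2.0 0.013
vertex -0.457 -2.631 -0.447
endloop
endfacet
facet normal -0.473 -0.313 0.823
outer loop
vertex -1.181 -3.11 0.813
vertex -1.783 -1.689 1.007
vertex -2.166 -2.32 0.547
endloop
endfacet
facet normal 0.763 -0.613 0.205
outer loop
vertex -0.798 -2.479 1.273
vertex -1.181 -3.11 0.813
vertex -0.074 -2.0 0.013
endloop
endfacet
facet normal -0.473 -0.313 0.823
outer loop
vertex -0.798 -2.479 1.273
vertex -1.783 -1.689 1.007
vertex -1.181 -3.11 0.813
endloop
endfacet
facet normal -0.763 0.613 -0.205
outer loop
vertex -2.166 -2.32 0.547
vertex -1.783 -1.689 1.007
vertex -1.442 -1.841 -0.713
endloop
endfacet
facet normal 0.473 0.313 -0.823
outer loop
vertex -1.059 -1.21 -0.253
vertex -0.074 -2.0 0.013
vertex -1.442 -1.841 -0.713
endloop
endfacet
facet normal -0.763 0.613 -0.205
outer loop
vertex -1.442 -1.841 -0.713
vertex -1.783 -1.689 1.007
vertex -1.059 -1.21 -0.253
endloop
endfacet
facet normal 0.440 0.726 0.529
outer loop
vertex -1.059 -1.21 -0.253
vertex -0.798 -2.479 1.273
vertex -0.074 -2.0 0.013
endloop
endfacet
facet normal 0.440 0.726 0.529
outer loop
vertex -1.783 -1.689 1.007
vertex -0.798 -2.479 1.273
vertex -1.059 -1.21 -0.253
endloop
endfacet

endsolid


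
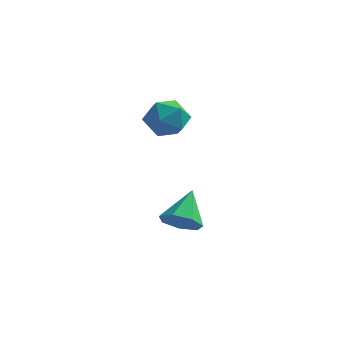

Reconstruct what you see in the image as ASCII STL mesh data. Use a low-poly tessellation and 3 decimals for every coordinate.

solid 
facet normal -0.309 0.913 0.267
outer loop
vertex 2.709 2.164 3.344
vertex 2.042 1.791 3.848
vertex 2.859 1.958 4.223
endloop
endfacet
facet normal 0.394 0.907 0.145
outer loop
vertex 2.709 2.164 3.344
vertex 2.859 1.958 4.223
vertex 3.5 1.78 3.595
endloop
endfacet
facet normal 0.501 0.688 -0.525
outer loop
vertex 2.709 2.164 3.344
vertex 3.5 1.78 3.595
vertex 3.079 1.503 2.831
endloop
endfacet
facet normal -0.137 0.558 -0.818
outer loop
vertex 2.709 2.164 3.344
vertex 3.079 1.503 2.831
vertex 2.177 1.511 2.988
endloop
endfacet
facet normal -0.637 0.698 -0.327
outer loop
vertex 2.709 2.164 3.344
vertex 2.177 1.511 2.988
vertex 2.042 1.791 3.848
endloop
endfacet
facet normal 0.690 0.427 0.584
outer loop
vertex 3.5 1.78 3.595
vertex 2.859 1.958 4.223
vertex 3.323 1.169 4.252
endloop
endfacet
facet normal -0.447 0.437 0.780
outer loop
vertex 2.859 1.958 4.223
vertex 2.042 1.791 3.848
vertex 2.421 1.177 4.409
endloop
endfacet
facet normal -0.979 0.088 -0.182
outer loop
vertex 2.042 1.791 3.848
vertex 2.177 1.511 2.988
vertex 2.0 0.9 3.645
endloop
endfacet
facet normal -0.171 -0.136 -0.976
outer loop
vertex 2.177 1.511 2.988
vertex 3.079 1.503 2.831
vertex 2.641 0.722 3.017
endloop
endfacet
facet normal 0.862 0.074 -0.502
outer loop
vertex 3.079 1.503 2.831
vertex 3.5 1.78 3.595
vertex 3.458 0.889 3.392
endloop
endfacet
facet normal 0.137 -0.558 0.818
outer loop
vertex 2.791 0.516 3.896
vertex 3.323 1.169 4.252
vertex 2.421 1.177 4.409
endloop
endfacet
facet normal -0.501 -0.688 0.525
outer loop
vertex 2.791 0.516 3.896
vertex 2.421 1.177 4.409
vertex 2.0 0.9 3.645
endloop
endfacet
facet normal -0.394 -0.907 -0.145
outer loop
vertex 2.791 0.516 3.896
vertex 2.0 0.9 3.645
vertex 2.641 0.722 3.017
endloop
endfacet
facet normal 0.309 -0.913 -0.267
outer loop
vertex 2.791 0.516 3.896
vertex 2.641 0.722 3.017
vertex 3.458 0.889 3.392
endloop
endfacet
facet normal 0.637 -0.698 0.327
outer loop
vertex 2.791 0.516 3.896
vertex 3.458 0.889 3.392
vertex 3.323 1.169 4.252
endloop
endfacet
facet normal 0.171 0.136 0.976
outer loop
vertex 2.421 1.177 4.409
vertex 3.323 1.169 4.252
vertex 2.859 1.958 4.223
endloop
endfacet
facet normal -0.862 -0.074 0.502
outer loop
vertex 2.0 0.9 3.645
vertex 2.421 1.177 4.409
vertex 2.042 1.791 3.848
endloop
endfacet
facet normal -0.690 -0.427 -0.584
outer loop
vertex 2.641 0.722 3.017
vertex 2.0 0.9 3.645
vertex 2.177 1.511 2.988
endloop
endfacet
facet normal 0.447 -0.437 -0.780
outer loop
vertex 3.458 0.889 3.392
vertex 2.641 0.722 3.017
vertex 3.079 1.503 2.831
endloop
endfacet
facet normal 0.979 -0.088 0.182
outer loop
vertex 3.323 1.169 4.252
vertex 3.458 0.889 3.392
vertex 3.5 1.78 3.595
endloop
endfacet
facet normal -0.008 -0.785 -0.620
outer loop
vertex 4.215 -0.239 -0.323
vertex 3.674 0.138 -0.793
vertex 4.483 0.162 -0.834
endloop
endfacet
facet normal 0.840 0.114 0.530
outer loop
vertex 4.215 -0.239 -0.323
vertex 4.483 0.162 -0.834
vertex 3.686 1.362 0.173
endloop
endfacet
facet normal -0.008 -0.785 -0.619
outer loop
vertex 4.483 0.162 -0.834
vertex 3.674 0.138 -0.793
vertex 4.142 0.545 -1.315
endloop
endfacet
facet normal 0.795 0.600 -0.086
outer loop
vertex 4.483 0.162 -0.834
vertex 4.142 0.545 -1.315
vertex 3.686 1.362 0.173
endloop
endfacet
facet normal -0.009 -0.785 -0.620
outer loop
vertex 4.142 0.545 -1.315
vertex 3.674 0.138 -0.793
vertex 3.448 0.622 -1.403
endloop
endfacet
facet normal 0.154 0.885 -0.439
outer loop
vertex 4.142 0.545 -1.315
vertex 3.448 0.622 -1.403
vertex 3.686 1.362 0.173
endloop
endfacet
facet normal -0.008 -0.785 -0.620
outer loop
vertex 3.448 0.622 -1.403
vertex 3.674 0.138 -0.793
vertex 2.925 0.334 -1.032
endloop
endfacet
facet normal -0.602 0.754 -0.263
outer loop
vertex 3.448 0.622 -1.403
vertex 2.925 0.334 -1.032
vertex 3.686 1.362 0.173
endloop
endfacet
facet normal -0.007 -0.785 -0.620
outer loop
vertex 2.925 0.334 -1.032
vertex 3.674 0.138 -0.793
vertex 2.966 -0.101 -0.482
endloop
endfacet
facet normal -0.901 0.305 0.309
outer loop
vertex 2.925 0.334 -1.032
vertex 2.966 -0.101 -0.482
vertex 3.686 1.362 0.173
endloop
endfacet
facet normal -0.007 -0.785 -0.620
outer loop
vertex 2.966 -0.101 -0.482
vertex 3.674 0.138 -0.793
vertex 3.54 -0.356 -0.166
endloop
endfacet
facet normal -0.520 -0.123 0.845
outer loop
vertex 2.966 -0.101 -0.482
vertex 3.54 -0.356 -0.166
vertex 3.686 1.362 0.173
endloop
endfacet
facet normal -0.008 -0.785 -0.620
outer loop
vertex 3.54 -0.356 -0.166
vertex 3.674 0.138 -0.793
vertex 4.215 -0.239 -0.323
endloop
endfacet
facet normal 0.256 -0.208 0.944
outer loop
vertex 3.54 -0.356 -0.166
vertex 4.215 -0.239 -0.323
vertex 3.686 1.362 0.173
endloop
endfacet

endsolid


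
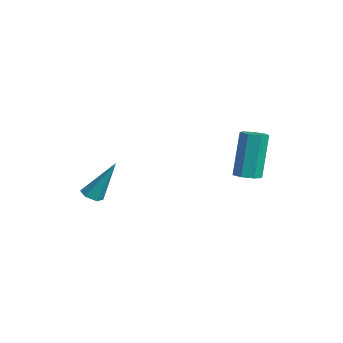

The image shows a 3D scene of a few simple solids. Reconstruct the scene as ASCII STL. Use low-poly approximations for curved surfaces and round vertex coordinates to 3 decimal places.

solid 
facet normal -0.203 -0.433 -0.878
outer loop
vertex -3.529 -1.739 -3.936
vertex -3.843 -1.355 -4.053
vertex -3.35 -1.328 -4.18
endloop
endfacet
facet normal 0.936 -0.302 0.178
outer loop
vertex -3.529 -1.739 -3.936
vertex -3.35 -1.328 -4.18
vertex -3.437 -0.485 -2.287
endloop
endfacet
facet normal -0.203 -0.431 -0.879
outer loop
vertex -3.35 -1.328 -4.18
vertex -3.843 -1.355 -4.053
vertex -3.664 -0.944 -4.296
endloop
endfacet
facet normal 0.787 0.577 -0.221
outer loop
vertex -3.35 -1.328 -4.18
vertex -3.664 -0.944 -4.296
vertex -3.437 -0.485 -2.287
endloop
endfacet
facet normal -0.201 -0.432 -0.879
outer loop
vertex -3.664 -0.944 -4.296
vertex -3.843 -1.355 -4.053
vertex -4.158 -0.97 -4.17
endloop
endfacet
facet normal -0.105 0.972 -0.210
outer loop
vertex -3.664 -0.944 -4.296
vertex -4.158 -0.97 -4.17
vertex -3.437 -0.485 -2.287
endloop
endfacet
facet normal -0.203 -0.433 -0.878
outer loop
vertex -4.158 -0.97 -4.17
vertex -3.843 -1.355 -4.053
vertex -4.337 -1.381 -3.926
endloop
endfacet
facet normal -0.850 0.488 0.199
outer loop
vertex -4.158 -0.97 -4.17
vertex -4.337 -1.381 -3.926
vertex -3.437 -0.485 -2.287
endloop
endfacet
facet normal -0.203 -0.431 -0.879
outer loop
vertex -4.337 -1.381 -3.926
vertex -3.843 -1.355 -4.053
vertex -4.022 -1.766 -3.81
endloop
endfacet
facet normal -0.699 -0.392 0.598
outer loop
vertex -4.337 -1.381 -3.926
vertex -4.022 -1.766 -3.81
vertex -3.437 -0.485 -2.287
endloop
endfacet
facet normal -0.201 -0.432 -0.879
outer loop
vertex -4.022 -1.766 -3.81
vertex -3.843 -1.355 -4.053
vertex -3.529 -1.739 -3.936
endloop
endfacet
facet normal 0.193 -0.786 0.587
outer loop
vertex -4.022 -1.766 -3.81
vertex -3.529 -1.739 -3.936
vertex -3.437 -0.485 -2.287
endloop
endfacet
facet normal 0.185 -0.218 -0.958
outer loop
vertex 0.013 4.175 -2.491
vertex -0.341 3.717 -2.455
vertex -0.469 4.263 -2.604
endloop
endfacet
facet normal 0.217 0.960 -0.176
outer loop
vertex 0.013 4.175 -2.491
vertex -0.469 4.263 -2.604
vertex -0.384 4.641 -0.44
endloop
endfacet
facet normal 0.217 0.960 -0.176
outer loop
vertex -0.384 4.641 -0.44
vertex -0.469 4.263 -2.604
vertex -0.867 4.729 -0.554
endloop
endfacet
facet normal -0.186 0.218 0.958
outer loop
vertex -0.384 4.641 -0.44
vertex -0.867 4.729 -0.554
vertex -0.739 4.183 -0.405
endloop
endfacet
facet normal 0.187 -0.218 -0.958
outer loop
vertex -0.469 4.263 -2.604
vertex -0.341 3.717 -2.455
vertex -0.855 3.94 -2.606
endloop
endfacet
facet normal -0.614 0.736 -0.286
outer loop
vertex -0.469 4.263 -2.604
vertex -0.855 3.94 -2.606
vertex -0.867 4.729 -0.554
endloop
endfacet
facet normal -0.614 0.735 -0.286
outer loop
vertex -0.867 4.729 -0.554
vertex -0.855 3.94 -2.606
vertex -1.253 4.406 -0.555
endloop
endfacet
facet normal -0.185 0.218 0.958
outer loop
vertex -0.867 4.729 -0.554
vertex -1.253 4.406 -0.555
vertex -0.739 4.183 -0.405
endloop
endfacet
facet normal 0.187 -0.218 -0.958
outer loop
vertex -0.855 3.94 -2.606
vertex -0.341 3.717 -2.455
vertex -0.854 3.449 -2.494
endloop
endfacet
facet normal -0.983 -0.043 -0.181
outer loop
vertex -0.855 3.94 -2.606
vertex -0.854 3.449 -2.494
vertex -1.253 4.406 -0.555
endloop
endfacet
facet normal -0.983 -0.043 -0.181
outer loop
vertex -1.253 4.406 -0.555
vertex -0.854 3.449 -2.494
vertex -1.252 3.915 -0.443
endloop
endfacet
facet normal -0.185 0.218 0.958
outer loop
vertex -1.253 4.406 -0.555
vertex -1.252 3.915 -0.443
vertex -0.739 4.183 -0.405
endloop
endfacet
facet normal 0.187 -0.218 -0.958
outer loop
vertex -0.854 3.449 -2.494
vertex -0.341 3.717 -2.455
vertex -0.467 3.16 -2.353
endloop
endfacet
facet normal -0.611 -0.789 0.061
outer loop
vertex -0.854 3.449 -2.494
vertex -0.467 3.16 -2.353
vertex -1.252 3.915 -0.443
endloop
endfacet
facet normal -0.610 -0.790 0.061
outer loop
vertex -1.252 3.915 -0.443
vertex -0.467 3.16 -2.353
vertex -0.864 3.626 -0.303
endloop
endfacet
facet normal -0.184 0.217 0.959
outer loop
vertex -1.252 3.915 -0.443
vertex -0.864 3.626 -0.303
vertex -0.739 4.183 -0.405
endloop
endfacet
facet normal 0.186 -0.218 -0.958
outer loop
vertex -0.467 3.16 -2.353
vertex -0.341 3.717 -2.455
vertex 0.015 3.29 -2.289
endloop
endfacet
facet normal 0.220 -0.941 0.257
outer loop
vertex -0.467 3.16 -2.353
vertex 0.015 3.29 -2.289
vertex -0.864 3.626 -0.303
endloop
endfacet
facet normal 0.222 -0.941 0.257
outer loop
vertex -0.864 3.626 -0.303
vertex 0.015 3.29 -2.289
vertex -0.382 3.757 -0.239
endloop
endfacet
facet normal -0.186 0.217 0.958
outer loop
vertex -0.864 3.626 -0.303
vertex -0.382 3.757 -0.239
vertex -0.739 4.183 -0.405
endloop
endfacet
facet normal 0.186 -0.217 -0.958
outer loop
vertex 0.015 3.29 -2.289
vertex -0.341 3.717 -2.455
vertex 0.229 3.742 -2.35
endloop
endfacet
facet normal 0.886 -0.384 0.259
outer loop
vertex 0.015 3.29 -2.289
vertex 0.229 3.742 -2.35
vertex -0.382 3.757 -0.239
endloop
endfacet
facet normal 0.886 -0.384 0.259
outer loop
vertex -0.382 3.757 -0.239
vertex 0.229 3.742 -2.35
vertex -0.169 4.208 -0.3
endloop
endfacet
facet normal -0.186 0.217 0.958
outer loop
vertex -0.382 3.757 -0.239
vertex -0.169 4.208 -0.3
vertex -0.739 4.183 -0.405
endloop
endfacet
facet normal 0.186 -0.219 -0.958
outer loop
vertex 0.229 3.742 -2.35
vertex -0.341 3.717 -2.455
vertex 0.013 4.175 -2.491
endloop
endfacet
facet normal 0.884 0.463 0.066
outer loop
vertex 0.229 3.742 -2.35
vertex 0.013 4.175 -2.491
vertex -0.169 4.208 -0.3
endloop
endfacet
facet normal 0.885 0.461 0.067
outer loop
vertex -0.169 4.208 -0.3
vertex 0.013 4.175 -2.491
vertex -0.384 4.641 -0.44
endloop
endfacet
facet normal -0.186 0.217 0.958
outer loop
vertex -0.169 4.208 -0.3
vertex -0.384 4.641 -0.44
vertex -0.739 4.183 -0.405
endloop
endfacet

endsolid


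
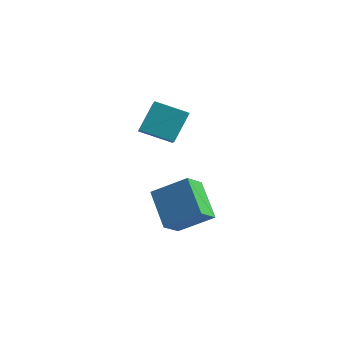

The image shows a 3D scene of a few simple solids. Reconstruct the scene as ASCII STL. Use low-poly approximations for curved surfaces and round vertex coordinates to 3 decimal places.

solid 
facet normal -0.771 -0.353 -0.529
outer loop
vertex 0.982 -2.851 -1.267
vertex 1.037 -1.926 -1.964
vertex 2.13 -3.737 -2.349
endloop
endfacet
facet normal -0.048 -0.797 0.602
outer loop
vertex 3.403 -3.154 -1.476
vertex 0.982 -2.851 -1.267
vertex 2.13 -3.737 -2.349
endloop
endfacet
facet normal -0.771 -0.353 -0.530
outer loop
vertex 2.13 -3.737 -2.349
vertex 1.037 -1.926 -1.964
vertex 2.186 -2.811 -3.047
endloop
endfacet
facet normal 0.634 -0.489 -0.598
outer loop
vertex 2.186 -2.811 -3.047
vertex 3.403 -3.154 -1.476
vertex 2.13 -3.737 -2.349
endloop
endfacet
facet normal -0.634 0.489 0.599
outer loop
vertex 0.982 -2.851 -1.267
vertex 2.31 -1.343 -1.091
vertex 1.037 -1.926 -1.964
endloop
endfacet
facet normal -0.048 -0.798 0.601
outer loop
vertex 2.254 -2.269 -0.393
vertex 0.982 -2.851 -1.267
vertex 3.403 -3.154 -1.476
endloop
endfacet
facet normal -0.635 0.489 0.598
outer loop
vertex 2.254 -2.269 -0.393
vertex 2.31 -1.343 -1.091
vertex 0.982 -2.851 -1.267
endloop
endfacet
facet normal 0.047 0.797 -0.602
outer loop
vertex 1.037 -1.926 -1.964
vertex 2.31 -1.343 -1.091
vertex 2.186 -2.811 -3.047
endloop
endfacet
facet normal 0.635 -0.489 -0.598
outer loop
vertex 3.458 -2.229 -2.173
vertex 3.403 -3.154 -1.476
vertex 2.186 -2.811 -3.047
endloop
endfacet
facet normal 0.048 0.797 -0.602
outer loop
vertex 2.186 -2.811 -3.047
vertex 2.31 -1.343 -1.091
vertex 3.458 -2.229 -2.173
endloop
endfacet
facet normal 0.771 0.353 0.530
outer loop
vertex 3.458 -2.229 -2.173
vertex 2.254 -2.269 -0.393
vertex 3.403 -3.154 -1.476
endloop
endfacet
facet normal 0.771 0.353 0.530
outer loop
vertex 2.31 -1.343 -1.091
vertex 2.254 -2.269 -0.393
vertex 3.458 -2.229 -2.173
endloop
endfacet
facet normal -0.866 -0.351 0.356
outer loop
vertex 0.639 -3.057 2.103
vertex 0.72 -2.122 3.222
vertex 0.098 -2.312 1.52
endloop
endfacet
facet normal -0.056 -0.640 -0.766
outer loop
vertex 1.32 -1.818 1.018
vertex 0.639 -3.057 2.103
vertex 0.098 -2.312 1.52
endloop
endfacet
facet normal -0.867 -0.350 0.356
outer loop
vertex 0.098 -2.312 1.52
vertex 0.72 -2.122 3.222
vertex 0.18 -1.377 2.639
endloop
endfacet
facet normal -0.496 0.684 -0.535
outer loop
vertex 0.18 -1.377 2.639
vertex 1.32 -1.818 1.018
vertex 0.098 -2.312 1.52
endloop
endfacet
facet normal 0.496 -0.684 0.535
outer loop
vertex 0.639 -3.057 2.103
vertex 1.942 -1.628 2.72
vertex 0.72 -2.122 3.222
endloop
endfacet
facet normal -0.056 -0.640 -0.766
outer loop
vertex 1.86 -2.563 1.601
vertex 0.639 -3.057 2.103
vertex 1.32 -1.818 1.018
endloop
endfacet
facet normal 0.497 -0.684 0.535
outer loop
vertex 1.86 -2.563 1.601
vertex 1.942 -1.628 2.72
vertex 0.639 -3.057 2.103
endloop
endfacet
facet normal 0.056 0.640 0.766
outer loop
vertex 0.72 -2.122 3.222
vertex 1.942 -1.628 2.72
vertex 0.18 -1.377 2.639
endloop
endfacet
facet normal -0.497 0.683 -0.535
outer loop
vertex 1.401 -0.883 2.137
vertex 1.32 -1.818 1.018
vertex 0.18 -1.377 2.639
endloop
endfacet
facet normal 0.056 0.640 0.766
outer loop
vertex 0.18 -1.377 2.639
vertex 1.942 -1.628 2.72
vertex 1.401 -0.883 2.137
endloop
endfacet
facet normal 0.867 0.350 -0.355
outer loop
vertex 1.401 -0.883 2.137
vertex 1.86 -2.563 1.601
vertex 1.32 -1.818 1.018
endloop
endfacet
facet normal 0.866 0.350 -0.356
outer loop
vertex 1.942 -1.628 2.72
vertex 1.86 -2.563 1.601
vertex 1.401 -0.883 2.137
endloop
endfacet

endsolid


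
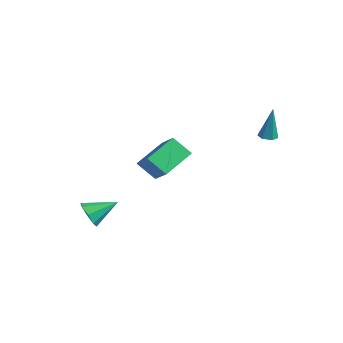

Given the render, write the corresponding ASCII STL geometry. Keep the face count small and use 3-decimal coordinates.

solid 
facet normal -0.537 -0.481 0.693
outer loop
vertex 0.038 -0.968 3.368
vertex -1.269 -0.824 2.456
vertex 0.449 -2.66 2.513
endloop
endfacet
facet normal 0.816 -0.090 0.570
outer loop
vertex 1.169 -2.016 1.584
vertex 0.038 -0.968 3.368
vertex 0.449 -2.66 2.513
endloop
endfacet
facet normal -0.537 -0.481 0.693
outer loop
vertex 0.449 -2.66 2.513
vertex -1.269 -0.824 2.456
vertex -0.857 -2.516 1.601
endloop
endfacet
facet normal 0.212 -0.872 -0.441
outer loop
vertex -0.857 -2.516 1.601
vertex 1.169 -2.016 1.584
vertex 0.449 -2.66 2.513
endloop
endfacet
facet normal -0.211 0.872 0.441
outer loop
vertex 0.038 -0.968 3.368
vertex -0.549 -0.18 1.527
vertex -1.269 -0.824 2.456
endloop
endfacet
facet normal 0.817 -0.089 0.570
outer loop
vertex 0.757 -0.324 2.439
vertex 0.038 -0.968 3.368
vertex 1.169 -2.016 1.584
endloop
endfacet
facet normal -0.212 0.872 0.441
outer loop
vertex 0.757 -0.324 2.439
vertex -0.549 -0.18 1.527
vertex 0.038 -0.968 3.368
endloop
endfacet
facet normal -0.816 0.090 -0.571
outer loop
vertex -1.269 -0.824 2.456
vertex -0.549 -0.18 1.527
vertex -0.857 -2.516 1.601
endloop
endfacet
facet normal 0.212 -0.872 -0.441
outer loop
vertex -0.138 -1.872 0.672
vertex 1.169 -2.016 1.584
vertex -0.857 -2.516 1.601
endloop
endfacet
facet normal -0.817 0.090 -0.570
outer loop
vertex -0.857 -2.516 1.601
vertex -0.549 -0.18 1.527
vertex -0.138 -1.872 0.672
endloop
endfacet
facet normal 0.537 0.481 -0.693
outer loop
vertex -0.138 -1.872 0.672
vertex 0.757 -0.324 2.439
vertex 1.169 -2.016 1.584
endloop
endfacet
facet normal 0.537 0.481 -0.693
outer loop
vertex -0.549 -0.18 1.527
vertex 0.757 -0.324 2.439
vertex -0.138 -1.872 0.672
endloop
endfacet
facet normal -0.056 -0.110 -0.992
outer loop
vertex 1.824 4.051 2.884
vertex 1.507 3.643 2.947
vertex 1.309 4.122 2.905
endloop
endfacet
facet normal 0.140 0.984 0.112
outer loop
vertex 1.824 4.051 2.884
vertex 1.309 4.122 2.905
vertex 1.613 3.857 4.853
endloop
endfacet
facet normal -0.056 -0.110 -0.992
outer loop
vertex 1.309 4.122 2.905
vertex 1.507 3.643 2.947
vertex 0.993 3.715 2.968
endloop
endfacet
facet normal -0.758 0.620 0.203
outer loop
vertex 1.309 4.122 2.905
vertex 0.993 3.715 2.968
vertex 1.613 3.857 4.853
endloop
endfacet
facet normal -0.056 -0.112 -0.992
outer loop
vertex 0.993 3.715 2.968
vertex 1.507 3.643 2.947
vertex 1.19 3.236 3.011
endloop
endfacet
facet normal -0.887 -0.336 0.317
outer loop
vertex 0.993 3.715 2.968
vertex 1.19 3.236 3.011
vertex 1.613 3.857 4.853
endloop
endfacet
facet normal -0.056 -0.112 -0.992
outer loop
vertex 1.19 3.236 3.011
vertex 1.507 3.643 2.947
vertex 1.705 3.164 2.99
endloop
endfacet
facet normal -0.116 -0.933 0.341
outer loop
vertex 1.19 3.236 3.011
vertex 1.705 3.164 2.99
vertex 1.613 3.857 4.853
endloop
endfacet
facet normal -0.054 -0.111 -0.992
outer loop
vertex 1.705 3.164 2.99
vertex 1.507 3.643 2.947
vertex 2.022 3.572 2.927
endloop
endfacet
facet normal 0.783 -0.570 0.251
outer loop
vertex 1.705 3.164 2.99
vertex 2.022 3.572 2.927
vertex 1.613 3.857 4.853
endloop
endfacet
facet normal -0.054 -0.111 -0.992
outer loop
vertex 2.022 3.572 2.927
vertex 1.507 3.643 2.947
vertex 1.824 4.051 2.884
endloop
endfacet
facet normal 0.911 0.389 0.136
outer loop
vertex 2.022 3.572 2.927
vertex 1.824 4.051 2.884
vertex 1.613 3.857 4.853
endloop
endfacet
facet normal -0.293 -0.844 -0.450
outer loop
vertex -2.965 -3.684 -3.504
vertex -3.47 -3.867 -2.832
vertex -3.572 -3.438 -3.57
endloop
endfacet
facet normal 0.353 0.706 -0.614
outer loop
vertex -2.965 -3.684 -3.504
vertex -3.572 -3.438 -3.57
vertex -2.97 -2.433 -2.068
endloop
endfacet
facet normal -0.293 -0.844 -0.450
outer loop
vertex -3.572 -3.438 -3.57
vertex -3.47 -3.867 -2.832
vertex -4.119 -3.443 -3.204
endloop
endfacet
facet normal -0.304 0.844 -0.443
outer loop
vertex -3.572 -3.438 -3.57
vertex -4.119 -3.443 -3.204
vertex -2.97 -2.433 -2.068
endloop
endfacet
facet normal -0.294 -0.844 -0.449
outer loop
vertex -4.119 -3.443 -3.204
vertex -3.47 -3.867 -2.832
vertex -4.285 -3.696 -2.62
endloop
endfacet
facet normal -0.711 0.696 0.100
outer loop
vertex -4.119 -3.443 -3.204
vertex -4.285 -3.696 -2.62
vertex -2.97 -2.433 -2.068
endloop
endfacet
facet normal -0.294 -0.844 -0.449
outer loop
vertex -4.285 -3.696 -2.62
vertex -3.47 -3.867 -2.832
vertex -3.974 -4.049 -2.16
endloop
endfacet
facet normal -0.628 0.351 0.694
outer loop
vertex -4.285 -3.696 -2.62
vertex -3.974 -4.049 -2.16
vertex -2.97 -2.433 -2.068
endloop
endfacet
facet normal -0.295 -0.843 -0.449
outer loop
vertex -3.974 -4.049 -2.16
vertex -3.47 -3.867 -2.832
vertex -3.368 -4.296 -2.094
endloop
endfacet
facet normal -0.105 0.009 0.994
outer loop
vertex -3.974 -4.049 -2.16
vertex -3.368 -4.296 -2.094
vertex -2.97 -2.433 -2.068
endloop
endfacet
facet normal -0.293 -0.844 -0.450
outer loop
vertex -3.368 -4.296 -2.094
vertex -3.47 -3.867 -2.832
vertex -2.821 -4.291 -2.46
endloop
endfacet
facet normal 0.552 -0.129 0.824
outer loop
vertex -3.368 -4.296 -2.094
vertex -2.821 -4.291 -2.46
vertex -2.97 -2.433 -2.068
endloop
endfacet
facet normal -0.294 -0.844 -0.449
outer loop
vertex -2.821 -4.291 -2.46
vertex -3.47 -3.867 -2.832
vertex -2.654 -4.038 -3.044
endloop
endfacet
facet normal 0.959 0.017 0.282
outer loop
vertex -2.821 -4.291 -2.46
vertex -2.654 -4.038 -3.044
vertex -2.97 -2.433 -2.068
endloop
endfacet
facet normal -0.294 -0.843 -0.450
outer loop
vertex -2.654 -4.038 -3.044
vertex -3.47 -3.867 -2.832
vertex -2.965 -3.684 -3.504
endloop
endfacet
facet normal 0.877 0.363 -0.314
outer loop
vertex -2.654 -4.038 -3.044
vertex -2.965 -3.684 -3.504
vertex -2.97 -2.433 -2.068
endloop
endfacet

endsolid


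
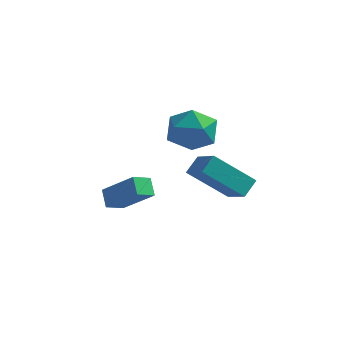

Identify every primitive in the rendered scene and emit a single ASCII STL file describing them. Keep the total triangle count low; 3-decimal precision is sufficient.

solid 
facet normal -0.758 0.142 -0.637
outer loop
vertex -4.647 1.537 -2.801
vertex -5.041 2.089 -2.209
vertex -4.207 2.244 -3.167
endloop
endfacet
facet normal 0.437 -0.613 -0.658
outer loop
vertex -2.759 1.971 -1.951
vertex -4.647 1.537 -2.801
vertex -4.207 2.244 -3.167
endloop
endfacet
facet normal -0.758 0.143 -0.637
outer loop
vertex -4.207 2.244 -3.167
vertex -5.041 2.089 -2.209
vertex -4.6 2.796 -2.575
endloop
endfacet
facet normal 0.484 0.777 -0.403
outer loop
vertex -4.6 2.796 -2.575
vertex -2.759 1.971 -1.951
vertex -4.207 2.244 -3.167
endloop
endfacet
facet normal -0.484 -0.777 0.402
outer loop
vertex -4.647 1.537 -2.801
vertex -3.593 1.816 -0.993
vertex -5.041 2.089 -2.209
endloop
endfacet
facet normal 0.437 -0.613 -0.658
outer loop
vertex -3.2 1.264 -1.585
vertex -4.647 1.537 -2.801
vertex -2.759 1.971 -1.951
endloop
endfacet
facet normal -0.485 -0.777 0.402
outer loop
vertex -3.2 1.264 -1.585
vertex -3.593 1.816 -0.993
vertex -4.647 1.537 -2.801
endloop
endfacet
facet normal -0.437 0.613 0.658
outer loop
vertex -5.041 2.089 -2.209
vertex -3.593 1.816 -0.993
vertex -4.6 2.796 -2.575
endloop
endfacet
facet normal 0.484 0.777 -0.402
outer loop
vertex -3.153 2.523 -1.359
vertex -2.759 1.971 -1.951
vertex -4.6 2.796 -2.575
endloop
endfacet
facet normal -0.437 0.613 0.658
outer loop
vertex -4.6 2.796 -2.575
vertex -3.593 1.816 -0.993
vertex -3.153 2.523 -1.359
endloop
endfacet
facet normal 0.757 -0.143 0.637
outer loop
vertex -3.153 2.523 -1.359
vertex -3.2 1.264 -1.585
vertex -2.759 1.971 -1.951
endloop
endfacet
facet normal 0.758 -0.143 0.636
outer loop
vertex -3.593 1.816 -0.993
vertex -3.2 1.264 -1.585
vertex -3.153 2.523 -1.359
endloop
endfacet
facet normal -0.660 0.573 -0.485
outer loop
vertex -1.268 1.474 -0.051
vertex -1.054 2.176 0.487
vertex 0.237 2.057 -1.41
endloop
endfacet
facet normal -0.236 -0.771 -0.592
outer loop
vertex 1.194 1.224 -0.707
vertex -1.268 1.474 -0.051
vertex 0.237 2.057 -1.41
endloop
endfacet
facet normal -0.660 0.574 -0.485
outer loop
vertex 0.237 2.057 -1.41
vertex -1.054 2.176 0.487
vertex 0.452 2.758 -0.872
endloop
endfacet
facet normal 0.713 0.276 -0.644
outer loop
vertex 0.452 2.758 -0.872
vertex 1.194 1.224 -0.707
vertex 0.237 2.057 -1.41
endloop
endfacet
facet normal -0.713 -0.276 0.644
outer loop
vertex -1.268 1.474 -0.051
vertex -0.097 1.343 1.19
vertex -1.054 2.176 0.487
endloop
endfacet
facet normal -0.236 -0.771 -0.592
outer loop
vertex -0.312 0.642 0.652
vertex -1.268 1.474 -0.051
vertex 1.194 1.224 -0.707
endloop
endfacet
facet normal -0.714 -0.276 0.644
outer loop
vertex -0.312 0.642 0.652
vertex -0.097 1.343 1.19
vertex -1.268 1.474 -0.051
endloop
endfacet
facet normal 0.236 0.771 0.592
outer loop
vertex -1.054 2.176 0.487
vertex -0.097 1.343 1.19
vertex 0.452 2.758 -0.872
endloop
endfacet
facet normal 0.714 0.276 -0.644
outer loop
vertex 1.408 1.926 -0.169
vertex 1.194 1.224 -0.707
vertex 0.452 2.758 -0.872
endloop
endfacet
facet normal 0.236 0.771 0.592
outer loop
vertex 0.452 2.758 -0.872
vertex -0.097 1.343 1.19
vertex 1.408 1.926 -0.169
endloop
endfacet
facet normal 0.660 -0.573 0.486
outer loop
vertex 1.408 1.926 -0.169
vertex -0.312 0.642 0.652
vertex 1.194 1.224 -0.707
endloop
endfacet
facet normal 0.660 -0.574 0.484
outer loop
vertex -0.097 1.343 1.19
vertex -0.312 0.642 0.652
vertex 1.408 1.926 -0.169
endloop
endfacet
facet normal -0.972 0.117 -0.206
outer loop
vertex -1.949 2.723 1.451
vertex -2.095 1.608 1.505
vertex -2.215 2.237 2.43
endloop
endfacet
facet normal -0.715 0.684 0.145
outer loop
vertex -1.949 2.723 1.451
vertex -2.215 2.237 2.43
vertex -1.441 3.053 2.399
endloop
endfacet
facet normal -0.178 0.955 -0.237
outer loop
vertex -1.949 2.723 1.451
vertex -1.441 3.053 2.399
vertex -0.843 2.93 1.454
endloop
endfacet
facet normal -0.102 0.557 -0.824
outer loop
vertex -1.949 2.723 1.451
vertex -0.843 2.93 1.454
vertex -1.247 2.037 0.901
endloop
endfacet
facet normal -0.593 0.039 -0.805
outer loop
vertex -1.949 2.723 1.451
vertex -1.247 2.037 0.901
vertex -2.095 1.608 1.505
endloop
endfacet
facet normal -0.450 0.456 0.767
outer loop
vertex -1.441 3.053 2.399
vertex -2.215 2.237 2.43
vertex -1.273 2.143 3.039
endloop
endfacet
facet normal -0.865 -0.460 0.201
outer loop
vertex -2.215 2.237 2.43
vertex -2.095 1.608 1.505
vertex -1.677 1.25 2.486
endloop
endfacet
facet normal -0.251 -0.587 -0.769
outer loop
vertex -2.095 1.608 1.505
vertex -1.247 2.037 0.901
vertex -1.079 1.127 1.541
endloop
endfacet
facet normal 0.543 0.251 -0.801
outer loop
vertex -1.247 2.037 0.901
vertex -0.843 2.93 1.454
vertex -0.305 1.943 1.51
endloop
endfacet
facet normal 0.419 0.896 0.148
outer loop
vertex -0.843 2.93 1.454
vertex -1.441 3.053 2.399
vertex -0.425 2.572 2.435
endloop
endfacet
facet normal 0.102 -0.557 0.824
outer loop
vertex -0.571 1.457 2.489
vertex -1.273 2.143 3.039
vertex -1.677 1.25 2.486
endloop
endfacet
facet normal 0.178 -0.955 0.237
outer loop
vertex -0.571 1.457 2.489
vertex -1.677 1.25 2.486
vertex -1.079 1.127 1.541
endloop
endfacet
facet normal 0.715 -0.684 -0.145
outer loop
vertex -0.571 1.457 2.489
vertex -1.079 1.127 1.541
vertex -0.305 1.943 1.51
endloop
endfacet
facet normal 0.972 -0.117 0.206
outer loop
vertex -0.571 1.457 2.489
vertex -0.305 1.943 1.51
vertex -0.425 2.572 2.435
endloop
endfacet
facet normal 0.593 -0.039 0.805
outer loop
vertex -0.571 1.457 2.489
vertex -0.425 2.572 2.435
vertex -1.273 2.143 3.039
endloop
endfacet
facet normal -0.543 -0.251 0.801
outer loop
vertex -1.677 1.25 2.486
vertex -1.273 2.143 3.039
vertex -2.215 2.237 2.43
endloop
endfacet
facet normal -0.419 -0.896 -0.148
outer loop
vertex -1.079 1.127 1.541
vertex -1.677 1.25 2.486
vertex -2.095 1.608 1.505
endloop
endfacet
facet normal 0.450 -0.456 -0.767
outer loop
vertex -0.305 1.943 1.51
vertex -1.079 1.127 1.541
vertex -1.247 2.037 0.901
endloop
endfacet
facet normal 0.865 0.460 -0.201
outer loop
vertex -0.425 2.572 2.435
vertex -0.305 1.943 1.51
vertex -0.843 2.93 1.454
endloop
endfacet
facet normal 0.251 0.587 0.769
outer loop
vertex -1.273 2.143 3.039
vertex -0.425 2.572 2.435
vertex -1.441 3.053 2.399
endloop
endfacet

endsolid


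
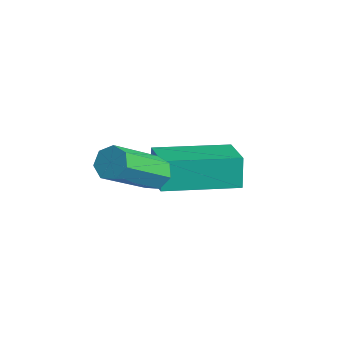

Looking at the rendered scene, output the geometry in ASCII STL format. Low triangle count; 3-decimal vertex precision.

solid 
facet normal -0.726 0.494 -0.478
outer loop
vertex -0.523 -0.888 1.481
vertex 0.818 0.823 1.214
vertex -0.225 -1.25 0.655
endloop
endfacet
facet normal -0.613 -0.781 0.121
outer loop
vertex 0.762 -1.923 1.306
vertex -0.523 -0.888 1.481
vertex -0.225 -1.25 0.655
endloop
endfacet
facet normal -0.726 0.494 -0.479
outer loop
vertex -0.225 -1.25 0.655
vertex 0.818 0.823 1.214
vertex 1.116 0.46 0.388
endloop
endfacet
facet normal 0.313 -0.382 -0.870
outer loop
vertex 1.116 0.46 0.388
vertex 0.762 -1.923 1.306
vertex -0.225 -1.25 0.655
endloop
endfacet
facet normal -0.314 0.381 0.870
outer loop
vertex -0.523 -0.888 1.481
vertex 1.805 0.15 1.865
vertex 0.818 0.823 1.214
endloop
endfacet
facet normal -0.612 -0.781 0.122
outer loop
vertex 0.464 -1.56 2.132
vertex -0.523 -0.888 1.481
vertex 0.762 -1.923 1.306
endloop
endfacet
facet normal -0.314 0.382 0.869
outer loop
vertex 0.464 -1.56 2.132
vertex 1.805 0.15 1.865
vertex -0.523 -0.888 1.481
endloop
endfacet
facet normal 0.613 0.781 -0.122
outer loop
vertex 0.818 0.823 1.214
vertex 1.805 0.15 1.865
vertex 1.116 0.46 0.388
endloop
endfacet
facet normal 0.314 -0.382 -0.869
outer loop
vertex 2.103 -0.212 1.039
vertex 0.762 -1.923 1.306
vertex 1.116 0.46 0.388
endloop
endfacet
facet normal 0.612 0.781 -0.122
outer loop
vertex 1.116 0.46 0.388
vertex 1.805 0.15 1.865
vertex 2.103 -0.212 1.039
endloop
endfacet
facet normal 0.726 -0.494 0.479
outer loop
vertex 2.103 -0.212 1.039
vertex 0.464 -1.56 2.132
vertex 0.762 -1.923 1.306
endloop
endfacet
facet normal 0.726 -0.494 0.478
outer loop
vertex 1.805 0.15 1.865
vertex 0.464 -1.56 2.132
vertex 2.103 -0.212 1.039
endloop
endfacet
facet normal 0.077 0.683 -0.726
outer loop
vertex 0.573 -1.372 1.981
vertex 0.351 -1.702 1.647
vertex 0.123 -1.35 1.954
endloop
endfacet
facet normal -0.005 0.729 0.685
outer loop
vertex 0.573 -1.372 1.981
vertex 0.123 -1.35 1.954
vertex 0.41 -2.827 3.528
endloop
endfacet
facet normal -0.009 0.728 0.685
outer loop
vertex 0.41 -2.827 3.528
vertex 0.123 -1.35 1.954
vertex -0.04 -2.806 3.5
endloop
endfacet
facet normal -0.077 -0.683 0.726
outer loop
vertex 0.41 -2.827 3.528
vertex -0.04 -2.806 3.5
vertex 0.189 -3.158 3.193
endloop
endfacet
facet normal 0.077 0.683 -0.726
outer loop
vertex 0.123 -1.35 1.954
vertex 0.351 -1.702 1.647
vertex -0.155 -1.594 1.695
endloop
endfacet
facet normal -0.784 0.491 0.380
outer loop
vertex 0.123 -1.35 1.954
vertex -0.155 -1.594 1.695
vertex -0.04 -2.806 3.5
endloop
endfacet
facet normal -0.784 0.491 0.380
outer loop
vertex -0.04 -2.806 3.5
vertex -0.155 -1.594 1.695
vertex -0.318 -3.05 3.242
endloop
endfacet
facet normal -0.075 -0.683 0.727
outer loop
vertex -0.04 -2.806 3.5
vertex -0.318 -3.05 3.242
vertex 0.189 -3.158 3.193
endloop
endfacet
facet normal 0.077 0.684 -0.726
outer loop
vertex -0.155 -1.594 1.695
vertex 0.351 -1.702 1.647
vertex -0.051 -1.919 1.4
endloop
endfacet
facet normal -0.970 -0.117 -0.213
outer loop
vertex -0.155 -1.594 1.695
vertex -0.051 -1.919 1.4
vertex -0.318 -3.05 3.242
endloop
endfacet
facet normal -0.970 -0.117 -0.213
outer loop
vertex -0.318 -3.05 3.242
vertex -0.051 -1.919 1.4
vertex -0.214 -3.375 2.947
endloop
endfacet
facet normal -0.075 -0.683 0.726
outer loop
vertex -0.318 -3.05 3.242
vertex -0.214 -3.375 2.947
vertex 0.189 -3.158 3.193
endloop
endfacet
facet normal 0.078 0.683 -0.726
outer loop
vertex -0.051 -1.919 1.4
vertex 0.351 -1.702 1.647
vertex 0.355 -2.081 1.291
endloop
endfacet
facet normal -0.426 -0.636 -0.643
outer loop
vertex -0.051 -1.919 1.4
vertex 0.355 -2.081 1.291
vertex -0.214 -3.375 2.947
endloop
endfacet
facet normal -0.428 -0.635 -0.643
outer loop
vertex -0.214 -3.375 2.947
vertex 0.355 -2.081 1.291
vertex 0.192 -3.537 2.837
endloop
endfacet
facet normal -0.076 -0.683 0.726
outer loop
vertex -0.214 -3.375 2.947
vertex 0.192 -3.537 2.837
vertex 0.189 -3.158 3.193
endloop
endfacet
facet normal 0.076 0.683 -0.726
outer loop
vertex 0.355 -2.081 1.291
vertex 0.351 -1.702 1.647
vertex 0.759 -1.958 1.449
endloop
endfacet
facet normal 0.438 -0.677 -0.592
outer loop
vertex 0.355 -2.081 1.291
vertex 0.759 -1.958 1.449
vertex 0.192 -3.537 2.837
endloop
endfacet
facet normal 0.440 -0.677 -0.590
outer loop
vertex 0.192 -3.537 2.837
vertex 0.759 -1.958 1.449
vertex 0.596 -3.413 2.996
endloop
endfacet
facet normal -0.076 -0.683 0.726
outer loop
vertex 0.192 -3.537 2.837
vertex 0.596 -3.413 2.996
vertex 0.189 -3.158 3.193
endloop
endfacet
facet normal 0.077 0.684 -0.726
outer loop
vertex 0.759 -1.958 1.449
vertex 0.351 -1.702 1.647
vertex 0.856 -1.642 1.757
endloop
endfacet
facet normal 0.974 -0.208 -0.093
outer loop
vertex 0.759 -1.958 1.449
vertex 0.856 -1.642 1.757
vertex 0.596 -3.413 2.996
endloop
endfacet
facet normal 0.974 -0.208 -0.093
outer loop
vertex 0.596 -3.413 2.996
vertex 0.856 -1.642 1.757
vertex 0.693 -3.097 3.303
endloop
endfacet
facet normal -0.076 -0.683 0.727
outer loop
vertex 0.596 -3.413 2.996
vertex 0.693 -3.097 3.303
vertex 0.189 -3.158 3.193
endloop
endfacet
facet normal 0.077 0.683 -0.726
outer loop
vertex 0.856 -1.642 1.757
vertex 0.351 -1.702 1.647
vertex 0.573 -1.372 1.981
endloop
endfacet
facet normal 0.775 0.418 0.475
outer loop
vertex 0.856 -1.642 1.757
vertex 0.573 -1.372 1.981
vertex 0.693 -3.097 3.303
endloop
endfacet
facet normal 0.775 0.417 0.474
outer loop
vertex 0.693 -3.097 3.303
vertex 0.573 -1.372 1.981
vertex 0.41 -2.827 3.528
endloop
endfacet
facet normal -0.076 -0.684 0.726
outer loop
vertex 0.693 -3.097 3.303
vertex 0.41 -2.827 3.528
vertex 0.189 -3.158 3.193
endloop
endfacet

endsolid
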